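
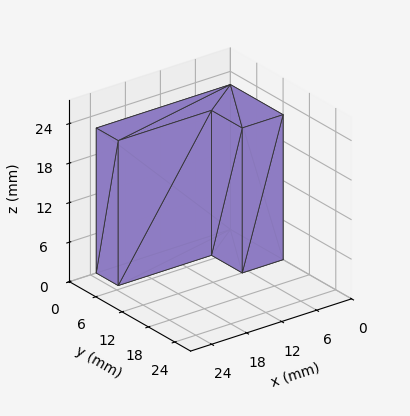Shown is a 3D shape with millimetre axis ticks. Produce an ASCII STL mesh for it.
Reading the render: the shape is an L-shaped prism: outer 23 × 12 mm, arm thicknesses ≈ 5 mm (horizontal) and 7 mm (vertical), extruded 22 mm in z (dimensions read to the nearest mm from the axis ticks). For the STL, each face is triangulated and given an outward normal.

solid part
  facet normal 0.0000 0.0000 -1.0000
    outer loop
      vertex 23.0 5.0 0.0
      vertex 23.0 0.0 0.0
      vertex 0.0 0.0 0.0
    endloop
  endfacet
  facet normal 0.0000 0.0000 -1.0000
    outer loop
      vertex 7.0 5.0 0.0
      vertex 23.0 5.0 0.0
      vertex 0.0 0.0 0.0
    endloop
  endfacet
  facet normal 0.0000 0.0000 -1.0000
    outer loop
      vertex 7.0 12.0 0.0
      vertex 7.0 5.0 0.0
      vertex 0.0 0.0 0.0
    endloop
  endfacet
  facet normal 0.0000 0.0000 -1.0000
    outer loop
      vertex 0.0 12.0 0.0
      vertex 7.0 12.0 0.0
      vertex 0.0 0.0 0.0
    endloop
  endfacet
  facet normal 0.0000 0.0000 1.0000
    outer loop
      vertex 0.0 0.0 22.0
      vertex 23.0 0.0 22.0
      vertex 23.0 5.0 22.0
    endloop
  endfacet
  facet normal 0.0000 0.0000 1.0000
    outer loop
      vertex 0.0 0.0 22.0
      vertex 23.0 5.0 22.0
      vertex 7.0 5.0 22.0
    endloop
  endfacet
  facet normal 0.0000 0.0000 1.0000
    outer loop
      vertex 0.0 0.0 22.0
      vertex 7.0 5.0 22.0
      vertex 7.0 12.0 22.0
    endloop
  endfacet
  facet normal 0.0000 0.0000 1.0000
    outer loop
      vertex 0.0 0.0 22.0
      vertex 7.0 12.0 22.0
      vertex 0.0 12.0 22.0
    endloop
  endfacet
  facet normal 0.0000 -1.0000 0.0000
    outer loop
      vertex 0.0 0.0 0.0
      vertex 23.0 0.0 0.0
      vertex 23.0 0.0 22.0
    endloop
  endfacet
  facet normal 0.0000 -1.0000 0.0000
    outer loop
      vertex 0.0 0.0 0.0
      vertex 23.0 0.0 22.0
      vertex 0.0 0.0 22.0
    endloop
  endfacet
  facet normal 1.0000 0.0000 0.0000
    outer loop
      vertex 23.0 0.0 0.0
      vertex 23.0 5.0 0.0
      vertex 23.0 5.0 22.0
    endloop
  endfacet
  facet normal 1.0000 0.0000 0.0000
    outer loop
      vertex 23.0 0.0 0.0
      vertex 23.0 5.0 22.0
      vertex 23.0 0.0 22.0
    endloop
  endfacet
  facet normal 0.0000 1.0000 0.0000
    outer loop
      vertex 23.0 5.0 0.0
      vertex 7.0 5.0 0.0
      vertex 7.0 5.0 22.0
    endloop
  endfacet
  facet normal 0.0000 1.0000 0.0000
    outer loop
      vertex 23.0 5.0 0.0
      vertex 7.0 5.0 22.0
      vertex 23.0 5.0 22.0
    endloop
  endfacet
  facet normal 1.0000 0.0000 0.0000
    outer loop
      vertex 7.0 5.0 0.0
      vertex 7.0 12.0 0.0
      vertex 7.0 12.0 22.0
    endloop
  endfacet
  facet normal 1.0000 0.0000 0.0000
    outer loop
      vertex 7.0 5.0 0.0
      vertex 7.0 12.0 22.0
      vertex 7.0 5.0 22.0
    endloop
  endfacet
  facet normal 0.0000 1.0000 0.0000
    outer loop
      vertex 7.0 12.0 0.0
      vertex 0.0 12.0 0.0
      vertex 0.0 12.0 22.0
    endloop
  endfacet
  facet normal 0.0000 1.0000 0.0000
    outer loop
      vertex 7.0 12.0 0.0
      vertex 0.0 12.0 22.0
      vertex 7.0 12.0 22.0
    endloop
  endfacet
  facet normal -1.0000 0.0000 0.0000
    outer loop
      vertex 0.0 12.0 0.0
      vertex 0.0 0.0 0.0
      vertex 0.0 0.0 22.0
    endloop
  endfacet
  facet normal -1.0000 0.0000 0.0000
    outer loop
      vertex 0.0 12.0 0.0
      vertex 0.0 0.0 22.0
      vertex 0.0 12.0 22.0
    endloop
  endfacet
endsolid part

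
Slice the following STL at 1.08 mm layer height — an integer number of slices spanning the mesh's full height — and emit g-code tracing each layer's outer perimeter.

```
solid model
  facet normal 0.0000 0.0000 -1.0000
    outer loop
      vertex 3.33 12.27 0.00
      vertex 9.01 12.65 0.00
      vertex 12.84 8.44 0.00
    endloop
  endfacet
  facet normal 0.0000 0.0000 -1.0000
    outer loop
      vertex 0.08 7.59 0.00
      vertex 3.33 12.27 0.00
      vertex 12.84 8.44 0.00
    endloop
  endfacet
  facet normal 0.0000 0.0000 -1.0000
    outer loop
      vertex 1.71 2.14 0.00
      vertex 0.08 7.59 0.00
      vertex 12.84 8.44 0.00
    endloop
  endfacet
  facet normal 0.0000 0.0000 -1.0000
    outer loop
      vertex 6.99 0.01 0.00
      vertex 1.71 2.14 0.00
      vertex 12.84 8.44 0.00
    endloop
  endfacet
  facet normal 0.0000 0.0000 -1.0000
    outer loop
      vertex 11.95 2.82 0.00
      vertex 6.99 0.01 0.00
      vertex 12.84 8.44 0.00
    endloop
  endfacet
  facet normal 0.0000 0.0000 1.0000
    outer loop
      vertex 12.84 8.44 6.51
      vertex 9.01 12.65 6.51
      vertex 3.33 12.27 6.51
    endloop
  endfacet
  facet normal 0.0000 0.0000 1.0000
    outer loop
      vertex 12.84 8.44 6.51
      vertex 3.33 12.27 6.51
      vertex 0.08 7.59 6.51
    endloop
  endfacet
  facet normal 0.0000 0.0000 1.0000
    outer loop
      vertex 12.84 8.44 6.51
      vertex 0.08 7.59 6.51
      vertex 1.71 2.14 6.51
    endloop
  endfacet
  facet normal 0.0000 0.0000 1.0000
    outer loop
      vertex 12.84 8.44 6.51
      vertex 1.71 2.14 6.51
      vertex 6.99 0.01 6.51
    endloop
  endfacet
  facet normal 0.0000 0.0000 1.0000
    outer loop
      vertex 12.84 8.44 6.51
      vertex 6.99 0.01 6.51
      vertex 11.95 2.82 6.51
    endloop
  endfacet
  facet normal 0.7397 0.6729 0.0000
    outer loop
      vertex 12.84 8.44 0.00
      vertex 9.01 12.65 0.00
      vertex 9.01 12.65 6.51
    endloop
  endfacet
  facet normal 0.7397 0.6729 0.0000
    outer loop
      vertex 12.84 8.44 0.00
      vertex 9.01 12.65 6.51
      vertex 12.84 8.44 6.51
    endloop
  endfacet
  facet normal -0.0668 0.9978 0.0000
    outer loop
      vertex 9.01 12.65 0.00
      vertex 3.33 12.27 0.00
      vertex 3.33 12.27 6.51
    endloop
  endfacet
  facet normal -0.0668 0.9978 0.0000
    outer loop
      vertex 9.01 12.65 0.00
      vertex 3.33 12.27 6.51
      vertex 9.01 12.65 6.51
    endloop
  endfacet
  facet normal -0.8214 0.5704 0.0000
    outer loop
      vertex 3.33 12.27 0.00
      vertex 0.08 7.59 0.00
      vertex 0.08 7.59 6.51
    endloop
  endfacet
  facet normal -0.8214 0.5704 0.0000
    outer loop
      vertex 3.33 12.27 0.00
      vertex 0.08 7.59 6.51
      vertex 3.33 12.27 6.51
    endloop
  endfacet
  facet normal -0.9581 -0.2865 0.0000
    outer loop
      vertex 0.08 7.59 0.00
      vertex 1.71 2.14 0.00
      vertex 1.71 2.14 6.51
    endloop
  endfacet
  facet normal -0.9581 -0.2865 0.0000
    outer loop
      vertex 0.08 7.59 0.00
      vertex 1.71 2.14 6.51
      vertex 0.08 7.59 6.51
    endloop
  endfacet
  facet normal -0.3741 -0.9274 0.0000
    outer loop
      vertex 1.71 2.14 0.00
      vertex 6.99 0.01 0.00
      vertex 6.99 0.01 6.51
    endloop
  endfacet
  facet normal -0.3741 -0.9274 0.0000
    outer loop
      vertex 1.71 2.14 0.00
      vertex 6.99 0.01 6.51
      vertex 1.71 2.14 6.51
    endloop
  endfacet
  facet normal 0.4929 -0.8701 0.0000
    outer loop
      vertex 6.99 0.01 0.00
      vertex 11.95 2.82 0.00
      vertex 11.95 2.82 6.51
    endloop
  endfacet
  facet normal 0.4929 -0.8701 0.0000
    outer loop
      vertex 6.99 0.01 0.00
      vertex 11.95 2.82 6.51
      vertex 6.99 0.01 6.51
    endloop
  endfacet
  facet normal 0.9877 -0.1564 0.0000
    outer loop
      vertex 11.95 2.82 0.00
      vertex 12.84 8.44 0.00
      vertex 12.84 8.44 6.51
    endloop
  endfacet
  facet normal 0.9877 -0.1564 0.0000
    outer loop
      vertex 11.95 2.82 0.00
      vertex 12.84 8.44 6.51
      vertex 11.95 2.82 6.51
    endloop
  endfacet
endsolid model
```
; perimeter-only toolpath
G21 ; units = mm
G90 ; absolute positioning
G28 ; home
; layer 1
G0 Z1.08
G0 X12.84 Y8.44
G1 X9.01 Y12.65
G1 X3.33 Y12.27
G1 X0.08 Y7.59
G1 X1.71 Y2.14
G1 X6.99 Y0.01
G1 X11.95 Y2.82
G1 X12.84 Y8.44
; layer 2
G0 Z2.17
G0 X12.84 Y8.44
G1 X9.01 Y12.65
G1 X3.33 Y12.27
G1 X0.08 Y7.59
G1 X1.71 Y2.14
G1 X6.99 Y0.01
G1 X11.95 Y2.82
G1 X12.84 Y8.44
; layer 3
G0 Z3.25
G0 X12.84 Y8.44
G1 X9.01 Y12.65
G1 X3.33 Y12.27
G1 X0.08 Y7.59
G1 X1.71 Y2.14
G1 X6.99 Y0.01
G1 X11.95 Y2.82
G1 X12.84 Y8.44
; layer 4
G0 Z4.34
G0 X12.84 Y8.44
G1 X9.01 Y12.65
G1 X3.33 Y12.27
G1 X0.08 Y7.59
G1 X1.71 Y2.14
G1 X6.99 Y0.01
G1 X11.95 Y2.82
G1 X12.84 Y8.44
; layer 5
G0 Z5.42
G0 X12.84 Y8.44
G1 X9.01 Y12.65
G1 X3.33 Y12.27
G1 X0.08 Y7.59
G1 X1.71 Y2.14
G1 X6.99 Y0.01
G1 X11.95 Y2.82
G1 X12.84 Y8.44
; layer 6
G0 Z6.51
G0 X12.84 Y8.44
G1 X9.01 Y12.65
G1 X3.33 Y12.27
G1 X0.08 Y7.59
G1 X1.71 Y2.14
G1 X6.99 Y0.01
G1 X11.95 Y2.82
G1 X12.84 Y8.44
M2 ; end

The solid is a regular 7-sided prism (a cylinder approximated with 7 flat sides), circumscribed radius ≈ 6.56 mm, height ≈ 6.51 mm. Slicing at Δz = 1.08 mm — 6 equal slices spanning the solid's height, so layer i sits at z = i·h/6 — gives 6 non-empty perimeters. Each is a 7-segment closed polygon; G0 lifts to the layer z and rapids to the start vertex, then G1 traces the edges.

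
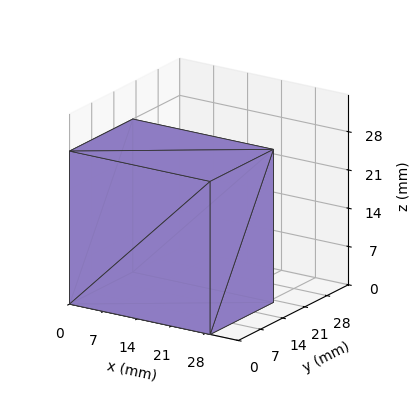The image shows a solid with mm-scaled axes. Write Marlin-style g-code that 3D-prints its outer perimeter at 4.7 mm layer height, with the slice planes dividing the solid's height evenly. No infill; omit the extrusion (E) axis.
Reading the render: the shape is a rectangular box, roughly 29 × 20 mm footprint and 28 mm tall (dimensions read to the nearest mm from the axis ticks). For the g-code, the solid's height is divided into equal slices at the stated Δz and each level perimeter traced with G1 moves after a G0 lift.

; perimeter-only toolpath
G21 ; units = mm
G90 ; absolute positioning
G28 ; home
; layer 1
G0 Z4.7
G0 X0.0 Y0.0
G1 X29.0 Y0.0
G1 X29.0 Y20.0
G1 X0.0 Y20.0
G1 X0.0 Y0.0
; layer 2
G0 Z9.3
G0 X0.0 Y0.0
G1 X29.0 Y0.0
G1 X29.0 Y20.0
G1 X0.0 Y20.0
G1 X0.0 Y0.0
; layer 3
G0 Z14.0
G0 X0.0 Y0.0
G1 X29.0 Y0.0
G1 X29.0 Y20.0
G1 X0.0 Y20.0
G1 X0.0 Y0.0
; layer 4
G0 Z18.7
G0 X0.0 Y0.0
G1 X29.0 Y0.0
G1 X29.0 Y20.0
G1 X0.0 Y20.0
G1 X0.0 Y0.0
; layer 5
G0 Z23.3
G0 X0.0 Y0.0
G1 X29.0 Y0.0
G1 X29.0 Y20.0
G1 X0.0 Y20.0
G1 X0.0 Y0.0
; layer 6
G0 Z28.0
G0 X0.0 Y0.0
G1 X29.0 Y0.0
G1 X29.0 Y20.0
G1 X0.0 Y20.0
G1 X0.0 Y0.0
M2 ; end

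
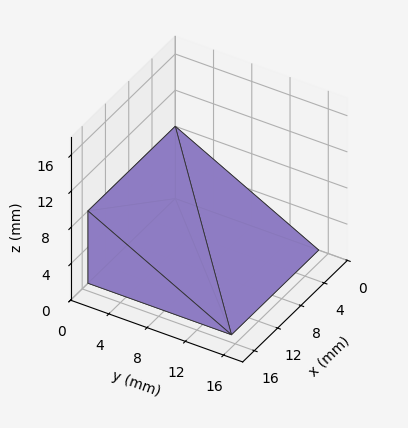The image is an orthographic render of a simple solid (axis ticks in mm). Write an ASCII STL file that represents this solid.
Reading the render: the shape is a wedge (ramp): 15 × 15 mm base, rising to 8 mm along the y=0 edge and sloping linearly to z=0 at y=15 (dimensions read to the nearest mm from the axis ticks). For the STL, each face is triangulated and given an outward normal.

solid part
  facet normal 0.0000 0.0000 -1.0000
    outer loop
      vertex 15.000 15.000 0.000
      vertex 15.000 0.000 0.000
      vertex 0.000 0.000 0.000
    endloop
  endfacet
  facet normal 0.0000 0.0000 -1.0000
    outer loop
      vertex 0.000 15.000 0.000
      vertex 15.000 15.000 0.000
      vertex 0.000 0.000 0.000
    endloop
  endfacet
  facet normal 0.0000 -1.0000 0.0000
    outer loop
      vertex 0.000 0.000 0.000
      vertex 15.000 0.000 0.000
      vertex 15.000 0.000 8.000
    endloop
  endfacet
  facet normal 0.0000 -1.0000 0.0000
    outer loop
      vertex 0.000 0.000 0.000
      vertex 15.000 0.000 8.000
      vertex 0.000 0.000 8.000
    endloop
  endfacet
  facet normal 0.0000 0.4706 0.8824
    outer loop
      vertex 0.000 0.000 8.000
      vertex 15.000 0.000 8.000
      vertex 15.000 15.000 0.000
    endloop
  endfacet
  facet normal 0.0000 0.4706 0.8824
    outer loop
      vertex 0.000 0.000 8.000
      vertex 15.000 15.000 0.000
      vertex 0.000 15.000 0.000
    endloop
  endfacet
  facet normal -1.0000 0.0000 0.0000
    outer loop
      vertex 0.000 0.000 8.000
      vertex 0.000 15.000 0.000
      vertex 0.000 0.000 0.000
    endloop
  endfacet
  facet normal 1.0000 0.0000 0.0000
    outer loop
      vertex 15.000 0.000 0.000
      vertex 15.000 15.000 0.000
      vertex 15.000 0.000 8.000
    endloop
  endfacet
endsolid part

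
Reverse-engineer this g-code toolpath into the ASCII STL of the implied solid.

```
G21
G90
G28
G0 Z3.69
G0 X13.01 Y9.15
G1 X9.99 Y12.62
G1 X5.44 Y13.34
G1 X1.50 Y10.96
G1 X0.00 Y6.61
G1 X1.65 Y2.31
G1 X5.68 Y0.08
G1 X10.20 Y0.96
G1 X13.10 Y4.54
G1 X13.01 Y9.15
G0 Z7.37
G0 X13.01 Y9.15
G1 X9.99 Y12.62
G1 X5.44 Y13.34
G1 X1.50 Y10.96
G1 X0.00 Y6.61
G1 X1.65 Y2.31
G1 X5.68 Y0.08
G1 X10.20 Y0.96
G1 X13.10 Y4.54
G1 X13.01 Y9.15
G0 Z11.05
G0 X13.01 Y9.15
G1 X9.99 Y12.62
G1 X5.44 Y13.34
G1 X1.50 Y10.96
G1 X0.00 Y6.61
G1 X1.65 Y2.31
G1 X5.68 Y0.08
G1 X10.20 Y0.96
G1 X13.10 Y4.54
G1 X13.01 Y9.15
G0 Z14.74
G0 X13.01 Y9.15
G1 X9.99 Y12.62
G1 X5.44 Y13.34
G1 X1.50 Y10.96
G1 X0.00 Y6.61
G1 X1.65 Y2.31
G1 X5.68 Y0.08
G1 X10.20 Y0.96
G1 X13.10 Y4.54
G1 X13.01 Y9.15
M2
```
solid part
  facet normal 0.0000 0.0000 -1.0000
    outer loop
      vertex 5.44 13.34 0.00
      vertex 9.99 12.62 0.00
      vertex 13.01 9.15 0.00
    endloop
  endfacet
  facet normal 0.0000 0.0000 -1.0000
    outer loop
      vertex 1.50 10.96 0.00
      vertex 5.44 13.34 0.00
      vertex 13.01 9.15 0.00
    endloop
  endfacet
  facet normal 0.0000 0.0000 -1.0000
    outer loop
      vertex 0.00 6.61 0.00
      vertex 1.50 10.96 0.00
      vertex 13.01 9.15 0.00
    endloop
  endfacet
  facet normal 0.0000 0.0000 -1.0000
    outer loop
      vertex 1.65 2.31 0.00
      vertex 0.00 6.61 0.00
      vertex 13.01 9.15 0.00
    endloop
  endfacet
  facet normal 0.0000 0.0000 -1.0000
    outer loop
      vertex 5.68 0.08 0.00
      vertex 1.65 2.31 0.00
      vertex 13.01 9.15 0.00
    endloop
  endfacet
  facet normal 0.0000 0.0000 -1.0000
    outer loop
      vertex 10.20 0.96 0.00
      vertex 5.68 0.08 0.00
      vertex 13.01 9.15 0.00
    endloop
  endfacet
  facet normal 0.0000 0.0000 -1.0000
    outer loop
      vertex 13.10 4.54 0.00
      vertex 10.20 0.96 0.00
      vertex 13.01 9.15 0.00
    endloop
  endfacet
  facet normal 0.0000 0.0000 1.0000
    outer loop
      vertex 13.01 9.15 14.74
      vertex 9.99 12.62 14.74
      vertex 5.44 13.34 14.74
    endloop
  endfacet
  facet normal 0.0000 0.0000 1.0000
    outer loop
      vertex 13.01 9.15 14.74
      vertex 5.44 13.34 14.74
      vertex 1.50 10.96 14.74
    endloop
  endfacet
  facet normal 0.0000 0.0000 1.0000
    outer loop
      vertex 13.01 9.15 14.74
      vertex 1.50 10.96 14.74
      vertex 0.00 6.61 14.74
    endloop
  endfacet
  facet normal 0.0000 0.0000 1.0000
    outer loop
      vertex 13.01 9.15 14.74
      vertex 0.00 6.61 14.74
      vertex 1.65 2.31 14.74
    endloop
  endfacet
  facet normal 0.0000 0.0000 1.0000
    outer loop
      vertex 13.01 9.15 14.74
      vertex 1.65 2.31 14.74
      vertex 5.68 0.08 14.74
    endloop
  endfacet
  facet normal 0.0000 0.0000 1.0000
    outer loop
      vertex 13.01 9.15 14.74
      vertex 5.68 0.08 14.74
      vertex 10.20 0.96 14.74
    endloop
  endfacet
  facet normal 0.0000 0.0000 1.0000
    outer loop
      vertex 13.01 9.15 14.74
      vertex 10.20 0.96 14.74
      vertex 13.10 4.54 14.74
    endloop
  endfacet
  facet normal 0.7543 0.6565 0.0000
    outer loop
      vertex 13.01 9.15 0.00
      vertex 9.99 12.62 0.00
      vertex 9.99 12.62 14.74
    endloop
  endfacet
  facet normal 0.7543 0.6565 0.0000
    outer loop
      vertex 13.01 9.15 0.00
      vertex 9.99 12.62 14.74
      vertex 13.01 9.15 14.74
    endloop
  endfacet
  facet normal 0.1563 0.9877 0.0000
    outer loop
      vertex 9.99 12.62 0.00
      vertex 5.44 13.34 0.00
      vertex 5.44 13.34 14.74
    endloop
  endfacet
  facet normal 0.1563 0.9877 0.0000
    outer loop
      vertex 9.99 12.62 0.00
      vertex 5.44 13.34 14.74
      vertex 9.99 12.62 14.74
    endloop
  endfacet
  facet normal -0.5170 0.8560 0.0000
    outer loop
      vertex 5.44 13.34 0.00
      vertex 1.50 10.96 0.00
      vertex 1.50 10.96 14.74
    endloop
  endfacet
  facet normal -0.5170 0.8560 0.0000
    outer loop
      vertex 5.44 13.34 0.00
      vertex 1.50 10.96 14.74
      vertex 5.44 13.34 14.74
    endloop
  endfacet
  facet normal -0.9454 0.3260 0.0000
    outer loop
      vertex 1.50 10.96 0.00
      vertex 0.00 6.61 0.00
      vertex 0.00 6.61 14.74
    endloop
  endfacet
  facet normal -0.9454 0.3260 0.0000
    outer loop
      vertex 1.50 10.96 0.00
      vertex 0.00 6.61 14.74
      vertex 1.50 10.96 14.74
    endloop
  endfacet
  facet normal -0.9336 -0.3583 0.0000
    outer loop
      vertex 0.00 6.61 0.00
      vertex 1.65 2.31 0.00
      vertex 1.65 2.31 14.74
    endloop
  endfacet
  facet normal -0.9336 -0.3583 0.0000
    outer loop
      vertex 0.00 6.61 0.00
      vertex 1.65 2.31 14.74
      vertex 0.00 6.61 14.74
    endloop
  endfacet
  facet normal -0.4842 -0.8750 0.0000
    outer loop
      vertex 1.65 2.31 0.00
      vertex 5.68 0.08 0.00
      vertex 5.68 0.08 14.74
    endloop
  endfacet
  facet normal -0.4842 -0.8750 0.0000
    outer loop
      vertex 1.65 2.31 0.00
      vertex 5.68 0.08 14.74
      vertex 1.65 2.31 14.74
    endloop
  endfacet
  facet normal 0.1911 -0.9816 0.0000
    outer loop
      vertex 5.68 0.08 0.00
      vertex 10.20 0.96 0.00
      vertex 10.20 0.96 14.74
    endloop
  endfacet
  facet normal 0.1911 -0.9816 0.0000
    outer loop
      vertex 5.68 0.08 0.00
      vertex 10.20 0.96 14.74
      vertex 5.68 0.08 14.74
    endloop
  endfacet
  facet normal 0.7770 -0.6294 0.0000
    outer loop
      vertex 10.20 0.96 0.00
      vertex 13.10 4.54 0.00
      vertex 13.10 4.54 14.74
    endloop
  endfacet
  facet normal 0.7770 -0.6294 0.0000
    outer loop
      vertex 10.20 0.96 0.00
      vertex 13.10 4.54 14.74
      vertex 10.20 0.96 14.74
    endloop
  endfacet
  facet normal 0.9998 0.0195 0.0000
    outer loop
      vertex 13.10 4.54 0.00
      vertex 13.01 9.15 0.00
      vertex 13.01 9.15 14.74
    endloop
  endfacet
  facet normal 0.9998 0.0195 0.0000
    outer loop
      vertex 13.10 4.54 0.00
      vertex 13.01 9.15 14.74
      vertex 13.10 4.54 14.74
    endloop
  endfacet
endsolid part

The G0 Z moves step by Δz≈3.69 mm. Every layer's G1 loop is the same polygon, so the solid is a straight extrusion of it from z=0 to z≈14.7. Closing with flat bottom and top caps and triangulating gives 32 facets — a regular 9-sided prism (a cylinder approximated with 9 flat sides), circumscribed radius ≈ 6.73 mm, height ≈ 14.7 mm.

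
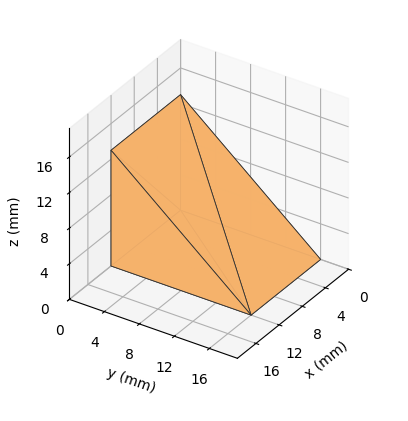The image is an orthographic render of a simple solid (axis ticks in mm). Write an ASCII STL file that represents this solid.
Reading the render: the shape is a wedge (ramp): 12 × 16 mm base, rising to 13 mm along the y=0 edge and sloping linearly to z=0 at y=16 (dimensions read to the nearest mm from the axis ticks). For the STL, each face is triangulated and given an outward normal.

solid part
  facet normal 0.0000 0.0000 -1.0000
    outer loop
      vertex 12.000 16.000 0.000
      vertex 12.000 0.000 0.000
      vertex 0.000 0.000 0.000
    endloop
  endfacet
  facet normal 0.0000 0.0000 -1.0000
    outer loop
      vertex 0.000 16.000 0.000
      vertex 12.000 16.000 0.000
      vertex 0.000 0.000 0.000
    endloop
  endfacet
  facet normal 0.0000 -1.0000 0.0000
    outer loop
      vertex 0.000 0.000 0.000
      vertex 12.000 0.000 0.000
      vertex 12.000 0.000 13.000
    endloop
  endfacet
  facet normal 0.0000 -1.0000 0.0000
    outer loop
      vertex 0.000 0.000 0.000
      vertex 12.000 0.000 13.000
      vertex 0.000 0.000 13.000
    endloop
  endfacet
  facet normal 0.0000 0.6306 0.7761
    outer loop
      vertex 0.000 0.000 13.000
      vertex 12.000 0.000 13.000
      vertex 12.000 16.000 0.000
    endloop
  endfacet
  facet normal 0.0000 0.6306 0.7761
    outer loop
      vertex 0.000 0.000 13.000
      vertex 12.000 16.000 0.000
      vertex 0.000 16.000 0.000
    endloop
  endfacet
  facet normal -1.0000 0.0000 0.0000
    outer loop
      vertex 0.000 0.000 13.000
      vertex 0.000 16.000 0.000
      vertex 0.000 0.000 0.000
    endloop
  endfacet
  facet normal 1.0000 0.0000 0.0000
    outer loop
      vertex 12.000 0.000 0.000
      vertex 12.000 16.000 0.000
      vertex 12.000 0.000 13.000
    endloop
  endfacet
endsolid part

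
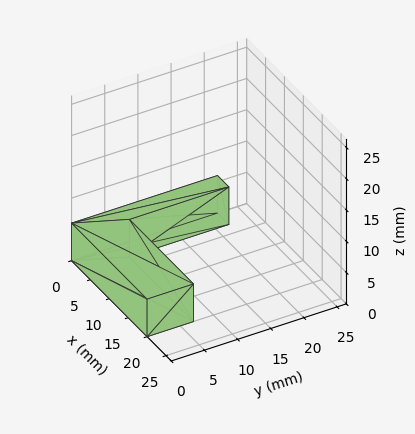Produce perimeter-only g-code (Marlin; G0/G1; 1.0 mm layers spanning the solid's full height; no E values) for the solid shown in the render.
Reading the render: the shape is an L-shaped prism: outer 20 × 22 mm, arm thicknesses ≈ 7 mm (horizontal) and 3 mm (vertical), extruded 6 mm in z (dimensions read to the nearest mm from the axis ticks). For the g-code, the solid's height is divided into equal slices at the stated Δz and each level perimeter traced with G1 moves after a G0 lift.

; perimeter-only toolpath
G21 ; units = mm
G90 ; absolute positioning
G28 ; home
; layer 1
G0 Z1.0
G0 X0.0 Y0.0
G1 X20.0 Y0.0
G1 X20.0 Y7.0
G1 X3.0 Y7.0
G1 X3.0 Y22.0
G1 X0.0 Y22.0
G1 X0.0 Y0.0
; layer 2
G0 Z2.0
G0 X0.0 Y0.0
G1 X20.0 Y0.0
G1 X20.0 Y7.0
G1 X3.0 Y7.0
G1 X3.0 Y22.0
G1 X0.0 Y22.0
G1 X0.0 Y0.0
; layer 3
G0 Z3.0
G0 X0.0 Y0.0
G1 X20.0 Y0.0
G1 X20.0 Y7.0
G1 X3.0 Y7.0
G1 X3.0 Y22.0
G1 X0.0 Y22.0
G1 X0.0 Y0.0
; layer 4
G0 Z4.0
G0 X0.0 Y0.0
G1 X20.0 Y0.0
G1 X20.0 Y7.0
G1 X3.0 Y7.0
G1 X3.0 Y22.0
G1 X0.0 Y22.0
G1 X0.0 Y0.0
; layer 5
G0 Z5.0
G0 X0.0 Y0.0
G1 X20.0 Y0.0
G1 X20.0 Y7.0
G1 X3.0 Y7.0
G1 X3.0 Y22.0
G1 X0.0 Y22.0
G1 X0.0 Y0.0
; layer 6
G0 Z6.0
G0 X0.0 Y0.0
G1 X20.0 Y0.0
G1 X20.0 Y7.0
G1 X3.0 Y7.0
G1 X3.0 Y22.0
G1 X0.0 Y22.0
G1 X0.0 Y0.0
M2 ; end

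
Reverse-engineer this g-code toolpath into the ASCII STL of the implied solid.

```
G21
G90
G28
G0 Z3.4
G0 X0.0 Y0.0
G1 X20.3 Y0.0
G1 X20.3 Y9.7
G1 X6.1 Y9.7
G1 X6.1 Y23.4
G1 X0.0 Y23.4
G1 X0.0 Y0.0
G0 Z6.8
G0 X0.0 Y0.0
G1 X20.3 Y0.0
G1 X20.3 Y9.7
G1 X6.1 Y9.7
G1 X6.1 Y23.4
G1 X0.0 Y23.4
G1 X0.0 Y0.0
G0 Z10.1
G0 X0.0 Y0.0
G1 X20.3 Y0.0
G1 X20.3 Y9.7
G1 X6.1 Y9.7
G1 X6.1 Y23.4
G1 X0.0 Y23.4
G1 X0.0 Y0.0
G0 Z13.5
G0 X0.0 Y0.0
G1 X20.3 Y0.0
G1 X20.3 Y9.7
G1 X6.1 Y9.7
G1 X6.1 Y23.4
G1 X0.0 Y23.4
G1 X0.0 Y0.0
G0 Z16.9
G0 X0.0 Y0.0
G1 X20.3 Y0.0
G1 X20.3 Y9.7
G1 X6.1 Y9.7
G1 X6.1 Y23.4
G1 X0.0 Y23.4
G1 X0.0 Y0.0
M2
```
solid part
  facet normal 0.0000 0.0000 -1.0000
    outer loop
      vertex 20.3 9.7 0.0
      vertex 20.3 0.0 0.0
      vertex 0.0 0.0 0.0
    endloop
  endfacet
  facet normal 0.0000 0.0000 -1.0000
    outer loop
      vertex 6.1 9.7 0.0
      vertex 20.3 9.7 0.0
      vertex 0.0 0.0 0.0
    endloop
  endfacet
  facet normal 0.0000 0.0000 -1.0000
    outer loop
      vertex 6.1 23.4 0.0
      vertex 6.1 9.7 0.0
      vertex 0.0 0.0 0.0
    endloop
  endfacet
  facet normal 0.0000 0.0000 -1.0000
    outer loop
      vertex 0.0 23.4 0.0
      vertex 6.1 23.4 0.0
      vertex 0.0 0.0 0.0
    endloop
  endfacet
  facet normal 0.0000 0.0000 1.0000
    outer loop
      vertex 0.0 0.0 16.9
      vertex 20.3 0.0 16.9
      vertex 20.3 9.7 16.9
    endloop
  endfacet
  facet normal 0.0000 0.0000 1.0000
    outer loop
      vertex 0.0 0.0 16.9
      vertex 20.3 9.7 16.9
      vertex 6.1 9.7 16.9
    endloop
  endfacet
  facet normal 0.0000 0.0000 1.0000
    outer loop
      vertex 0.0 0.0 16.9
      vertex 6.1 9.7 16.9
      vertex 6.1 23.4 16.9
    endloop
  endfacet
  facet normal 0.0000 0.0000 1.0000
    outer loop
      vertex 0.0 0.0 16.9
      vertex 6.1 23.4 16.9
      vertex 0.0 23.4 16.9
    endloop
  endfacet
  facet normal 0.0000 -1.0000 0.0000
    outer loop
      vertex 0.0 0.0 0.0
      vertex 20.3 0.0 0.0
      vertex 20.3 0.0 16.9
    endloop
  endfacet
  facet normal 0.0000 -1.0000 0.0000
    outer loop
      vertex 0.0 0.0 0.0
      vertex 20.3 0.0 16.9
      vertex 0.0 0.0 16.9
    endloop
  endfacet
  facet normal 1.0000 0.0000 0.0000
    outer loop
      vertex 20.3 0.0 0.0
      vertex 20.3 9.7 0.0
      vertex 20.3 9.7 16.9
    endloop
  endfacet
  facet normal 1.0000 0.0000 0.0000
    outer loop
      vertex 20.3 0.0 0.0
      vertex 20.3 9.7 16.9
      vertex 20.3 0.0 16.9
    endloop
  endfacet
  facet normal 0.0000 1.0000 0.0000
    outer loop
      vertex 20.3 9.7 0.0
      vertex 6.1 9.7 0.0
      vertex 6.1 9.7 16.9
    endloop
  endfacet
  facet normal 0.0000 1.0000 0.0000
    outer loop
      vertex 20.3 9.7 0.0
      vertex 6.1 9.7 16.9
      vertex 20.3 9.7 16.9
    endloop
  endfacet
  facet normal 1.0000 0.0000 0.0000
    outer loop
      vertex 6.1 9.7 0.0
      vertex 6.1 23.4 0.0
      vertex 6.1 23.4 16.9
    endloop
  endfacet
  facet normal 1.0000 0.0000 0.0000
    outer loop
      vertex 6.1 9.7 0.0
      vertex 6.1 23.4 16.9
      vertex 6.1 9.7 16.9
    endloop
  endfacet
  facet normal 0.0000 1.0000 0.0000
    outer loop
      vertex 6.1 23.4 0.0
      vertex 0.0 23.4 0.0
      vertex 0.0 23.4 16.9
    endloop
  endfacet
  facet normal 0.0000 1.0000 0.0000
    outer loop
      vertex 6.1 23.4 0.0
      vertex 0.0 23.4 16.9
      vertex 6.1 23.4 16.9
    endloop
  endfacet
  facet normal -1.0000 0.0000 0.0000
    outer loop
      vertex 0.0 23.4 0.0
      vertex 0.0 0.0 0.0
      vertex 0.0 0.0 16.9
    endloop
  endfacet
  facet normal -1.0000 0.0000 0.0000
    outer loop
      vertex 0.0 23.4 0.0
      vertex 0.0 0.0 16.9
      vertex 0.0 23.4 16.9
    endloop
  endfacet
endsolid part

The G0 Z moves step by Δz≈3.4 mm. Every layer's G1 loop is the same polygon, so the solid is a straight extrusion of it from z=0 to z≈16.9. Closing with flat bottom and top caps and triangulating gives 20 facets — an L-shaped prism: outer 20.3 × 23.4 mm, arm thicknesses ≈ 9.7 mm (horizontal) and 6.1 mm (vertical), extruded 16.9 mm in z.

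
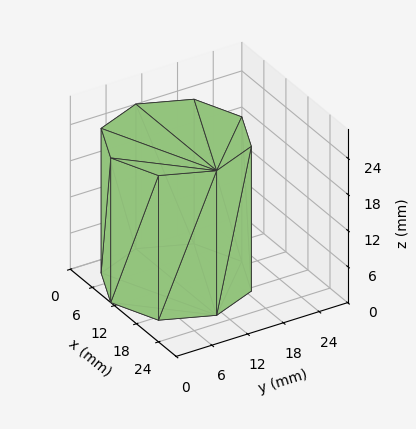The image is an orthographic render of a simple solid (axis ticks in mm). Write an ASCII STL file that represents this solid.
Reading the render: the shape is a regular 8-sided prism (a cylinder approximated with 8 flat sides), circumscribed radius ≈ 11 mm, height ≈ 24 mm (dimensions read to the nearest mm from the axis ticks). For the STL, each face is triangulated and given an outward normal.

solid part
  facet normal 0.0000 0.0000 -1.0000
    outer loop
      vertex 11.0 22.0 0.0
      vertex 18.8 18.8 0.0
      vertex 22.0 11.0 0.0
    endloop
  endfacet
  facet normal 0.0000 0.0000 -1.0000
    outer loop
      vertex 3.2 18.8 0.0
      vertex 11.0 22.0 0.0
      vertex 22.0 11.0 0.0
    endloop
  endfacet
  facet normal 0.0000 0.0000 -1.0000
    outer loop
      vertex 0.0 11.0 0.0
      vertex 3.2 18.8 0.0
      vertex 22.0 11.0 0.0
    endloop
  endfacet
  facet normal 0.0000 0.0000 -1.0000
    outer loop
      vertex 3.2 3.2 0.0
      vertex 0.0 11.0 0.0
      vertex 22.0 11.0 0.0
    endloop
  endfacet
  facet normal 0.0000 0.0000 -1.0000
    outer loop
      vertex 11.0 0.0 0.0
      vertex 3.2 3.2 0.0
      vertex 22.0 11.0 0.0
    endloop
  endfacet
  facet normal 0.0000 0.0000 -1.0000
    outer loop
      vertex 18.8 3.2 0.0
      vertex 11.0 0.0 0.0
      vertex 22.0 11.0 0.0
    endloop
  endfacet
  facet normal 0.0000 0.0000 1.0000
    outer loop
      vertex 22.0 11.0 24.0
      vertex 18.8 18.8 24.0
      vertex 11.0 22.0 24.0
    endloop
  endfacet
  facet normal 0.0000 0.0000 1.0000
    outer loop
      vertex 22.0 11.0 24.0
      vertex 11.0 22.0 24.0
      vertex 3.2 18.8 24.0
    endloop
  endfacet
  facet normal 0.0000 0.0000 1.0000
    outer loop
      vertex 22.0 11.0 24.0
      vertex 3.2 18.8 24.0
      vertex 0.0 11.0 24.0
    endloop
  endfacet
  facet normal 0.0000 0.0000 1.0000
    outer loop
      vertex 22.0 11.0 24.0
      vertex 0.0 11.0 24.0
      vertex 3.2 3.2 24.0
    endloop
  endfacet
  facet normal 0.0000 0.0000 1.0000
    outer loop
      vertex 22.0 11.0 24.0
      vertex 3.2 3.2 24.0
      vertex 11.0 0.0 24.0
    endloop
  endfacet
  facet normal 0.0000 0.0000 1.0000
    outer loop
      vertex 22.0 11.0 24.0
      vertex 11.0 0.0 24.0
      vertex 18.8 3.2 24.0
    endloop
  endfacet
  facet normal 0.9252 0.3796 0.0000
    outer loop
      vertex 22.0 11.0 0.0
      vertex 18.8 18.8 0.0
      vertex 18.8 18.8 24.0
    endloop
  endfacet
  facet normal 0.9252 0.3796 0.0000
    outer loop
      vertex 22.0 11.0 0.0
      vertex 18.8 18.8 24.0
      vertex 22.0 11.0 24.0
    endloop
  endfacet
  facet normal 0.3796 0.9252 0.0000
    outer loop
      vertex 18.8 18.8 0.0
      vertex 11.0 22.0 0.0
      vertex 11.0 22.0 24.0
    endloop
  endfacet
  facet normal 0.3796 0.9252 0.0000
    outer loop
      vertex 18.8 18.8 0.0
      vertex 11.0 22.0 24.0
      vertex 18.8 18.8 24.0
    endloop
  endfacet
  facet normal -0.3796 0.9252 0.0000
    outer loop
      vertex 11.0 22.0 0.0
      vertex 3.2 18.8 0.0
      vertex 3.2 18.8 24.0
    endloop
  endfacet
  facet normal -0.3796 0.9252 0.0000
    outer loop
      vertex 11.0 22.0 0.0
      vertex 3.2 18.8 24.0
      vertex 11.0 22.0 24.0
    endloop
  endfacet
  facet normal -0.9252 0.3796 0.0000
    outer loop
      vertex 3.2 18.8 0.0
      vertex 0.0 11.0 0.0
      vertex 0.0 11.0 24.0
    endloop
  endfacet
  facet normal -0.9252 0.3796 0.0000
    outer loop
      vertex 3.2 18.8 0.0
      vertex 0.0 11.0 24.0
      vertex 3.2 18.8 24.0
    endloop
  endfacet
  facet normal -0.9252 -0.3796 0.0000
    outer loop
      vertex 0.0 11.0 0.0
      vertex 3.2 3.2 0.0
      vertex 3.2 3.2 24.0
    endloop
  endfacet
  facet normal -0.9252 -0.3796 0.0000
    outer loop
      vertex 0.0 11.0 0.0
      vertex 3.2 3.2 24.0
      vertex 0.0 11.0 24.0
    endloop
  endfacet
  facet normal -0.3796 -0.9252 0.0000
    outer loop
      vertex 3.2 3.2 0.0
      vertex 11.0 0.0 0.0
      vertex 11.0 0.0 24.0
    endloop
  endfacet
  facet normal -0.3796 -0.9252 0.0000
    outer loop
      vertex 3.2 3.2 0.0
      vertex 11.0 0.0 24.0
      vertex 3.2 3.2 24.0
    endloop
  endfacet
  facet normal 0.3796 -0.9252 0.0000
    outer loop
      vertex 11.0 0.0 0.0
      vertex 18.8 3.2 0.0
      vertex 18.8 3.2 24.0
    endloop
  endfacet
  facet normal 0.3796 -0.9252 0.0000
    outer loop
      vertex 11.0 0.0 0.0
      vertex 18.8 3.2 24.0
      vertex 11.0 0.0 24.0
    endloop
  endfacet
  facet normal 0.9252 -0.3796 0.0000
    outer loop
      vertex 18.8 3.2 0.0
      vertex 22.0 11.0 0.0
      vertex 22.0 11.0 24.0
    endloop
  endfacet
  facet normal 0.9252 -0.3796 0.0000
    outer loop
      vertex 18.8 3.2 0.0
      vertex 22.0 11.0 24.0
      vertex 18.8 3.2 24.0
    endloop
  endfacet
endsolid part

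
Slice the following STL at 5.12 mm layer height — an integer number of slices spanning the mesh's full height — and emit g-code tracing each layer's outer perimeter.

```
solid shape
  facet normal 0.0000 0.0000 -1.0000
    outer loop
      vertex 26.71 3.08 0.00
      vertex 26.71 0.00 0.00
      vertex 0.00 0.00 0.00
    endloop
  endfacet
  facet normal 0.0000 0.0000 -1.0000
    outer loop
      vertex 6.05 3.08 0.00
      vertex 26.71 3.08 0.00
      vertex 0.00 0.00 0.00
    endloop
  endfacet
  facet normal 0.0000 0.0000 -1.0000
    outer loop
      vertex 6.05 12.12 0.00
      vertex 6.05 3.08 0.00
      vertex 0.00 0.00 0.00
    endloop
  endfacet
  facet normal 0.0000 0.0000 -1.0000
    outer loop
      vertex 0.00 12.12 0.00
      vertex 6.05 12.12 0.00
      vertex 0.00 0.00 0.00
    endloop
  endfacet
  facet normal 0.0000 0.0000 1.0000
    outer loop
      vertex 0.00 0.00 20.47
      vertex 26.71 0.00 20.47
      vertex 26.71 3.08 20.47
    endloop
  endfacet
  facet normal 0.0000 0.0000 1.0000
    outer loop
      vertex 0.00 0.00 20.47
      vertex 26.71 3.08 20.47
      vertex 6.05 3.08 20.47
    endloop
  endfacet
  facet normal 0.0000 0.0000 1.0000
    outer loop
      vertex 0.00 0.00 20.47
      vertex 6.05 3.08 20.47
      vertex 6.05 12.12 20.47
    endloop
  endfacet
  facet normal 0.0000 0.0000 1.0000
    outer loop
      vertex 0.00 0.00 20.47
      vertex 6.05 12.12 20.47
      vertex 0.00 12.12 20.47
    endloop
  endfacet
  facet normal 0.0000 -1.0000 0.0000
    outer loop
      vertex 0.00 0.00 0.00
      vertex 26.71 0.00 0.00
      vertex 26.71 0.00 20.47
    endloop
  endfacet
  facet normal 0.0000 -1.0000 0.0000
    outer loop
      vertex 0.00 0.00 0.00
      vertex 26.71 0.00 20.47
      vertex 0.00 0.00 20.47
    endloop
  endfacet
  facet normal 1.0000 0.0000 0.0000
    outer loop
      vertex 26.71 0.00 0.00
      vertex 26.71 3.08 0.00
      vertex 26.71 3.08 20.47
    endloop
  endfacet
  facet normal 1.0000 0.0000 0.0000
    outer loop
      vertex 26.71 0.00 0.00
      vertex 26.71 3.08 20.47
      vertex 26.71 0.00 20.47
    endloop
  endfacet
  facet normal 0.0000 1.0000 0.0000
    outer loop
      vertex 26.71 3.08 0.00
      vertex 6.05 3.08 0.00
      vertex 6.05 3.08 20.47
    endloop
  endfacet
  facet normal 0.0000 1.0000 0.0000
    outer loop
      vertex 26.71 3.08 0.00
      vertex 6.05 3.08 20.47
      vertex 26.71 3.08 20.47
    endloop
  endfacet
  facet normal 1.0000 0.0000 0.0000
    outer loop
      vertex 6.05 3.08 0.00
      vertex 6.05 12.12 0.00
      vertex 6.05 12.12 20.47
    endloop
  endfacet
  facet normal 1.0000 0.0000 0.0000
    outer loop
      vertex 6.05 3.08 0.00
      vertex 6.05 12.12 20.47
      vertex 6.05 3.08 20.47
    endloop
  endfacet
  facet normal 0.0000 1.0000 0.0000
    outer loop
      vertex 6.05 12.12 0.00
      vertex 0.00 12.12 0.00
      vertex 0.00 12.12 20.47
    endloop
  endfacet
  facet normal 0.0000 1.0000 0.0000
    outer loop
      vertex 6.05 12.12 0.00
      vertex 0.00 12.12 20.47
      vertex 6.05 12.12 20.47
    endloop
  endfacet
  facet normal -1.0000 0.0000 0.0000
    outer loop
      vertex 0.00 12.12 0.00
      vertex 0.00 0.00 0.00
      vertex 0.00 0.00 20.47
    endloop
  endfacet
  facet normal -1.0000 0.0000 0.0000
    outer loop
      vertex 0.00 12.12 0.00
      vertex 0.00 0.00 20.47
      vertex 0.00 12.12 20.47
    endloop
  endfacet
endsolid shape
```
; perimeter-only toolpath
G21 ; units = mm
G90 ; absolute positioning
G28 ; home
; layer 1
G0 Z5.12
G0 X0.00 Y0.00
G1 X26.71 Y0.00
G1 X26.71 Y3.08
G1 X6.05 Y3.08
G1 X6.05 Y12.12
G1 X0.00 Y12.12
G1 X0.00 Y0.00
; layer 2
G0 Z10.23
G0 X0.00 Y0.00
G1 X26.71 Y0.00
G1 X26.71 Y3.08
G1 X6.05 Y3.08
G1 X6.05 Y12.12
G1 X0.00 Y12.12
G1 X0.00 Y0.00
; layer 3
G0 Z15.35
G0 X0.00 Y0.00
G1 X26.71 Y0.00
G1 X26.71 Y3.08
G1 X6.05 Y3.08
G1 X6.05 Y12.12
G1 X0.00 Y12.12
G1 X0.00 Y0.00
; layer 4
G0 Z20.47
G0 X0.00 Y0.00
G1 X26.71 Y0.00
G1 X26.71 Y3.08
G1 X6.05 Y3.08
G1 X6.05 Y12.12
G1 X0.00 Y12.12
G1 X0.00 Y0.00
M2 ; end

The solid is an L-shaped prism: outer 26.7 × 12.1 mm, arm thicknesses ≈ 3.08 mm (horizontal) and 6.05 mm (vertical), extruded 20.5 mm in z. Slicing at Δz = 5.12 mm — 4 equal slices spanning the solid's height, so layer i sits at z = i·h/4 — gives 4 non-empty perimeters. Each is a 6-segment closed polygon; G0 lifts to the layer z and rapids to the start vertex, then G1 traces the edges.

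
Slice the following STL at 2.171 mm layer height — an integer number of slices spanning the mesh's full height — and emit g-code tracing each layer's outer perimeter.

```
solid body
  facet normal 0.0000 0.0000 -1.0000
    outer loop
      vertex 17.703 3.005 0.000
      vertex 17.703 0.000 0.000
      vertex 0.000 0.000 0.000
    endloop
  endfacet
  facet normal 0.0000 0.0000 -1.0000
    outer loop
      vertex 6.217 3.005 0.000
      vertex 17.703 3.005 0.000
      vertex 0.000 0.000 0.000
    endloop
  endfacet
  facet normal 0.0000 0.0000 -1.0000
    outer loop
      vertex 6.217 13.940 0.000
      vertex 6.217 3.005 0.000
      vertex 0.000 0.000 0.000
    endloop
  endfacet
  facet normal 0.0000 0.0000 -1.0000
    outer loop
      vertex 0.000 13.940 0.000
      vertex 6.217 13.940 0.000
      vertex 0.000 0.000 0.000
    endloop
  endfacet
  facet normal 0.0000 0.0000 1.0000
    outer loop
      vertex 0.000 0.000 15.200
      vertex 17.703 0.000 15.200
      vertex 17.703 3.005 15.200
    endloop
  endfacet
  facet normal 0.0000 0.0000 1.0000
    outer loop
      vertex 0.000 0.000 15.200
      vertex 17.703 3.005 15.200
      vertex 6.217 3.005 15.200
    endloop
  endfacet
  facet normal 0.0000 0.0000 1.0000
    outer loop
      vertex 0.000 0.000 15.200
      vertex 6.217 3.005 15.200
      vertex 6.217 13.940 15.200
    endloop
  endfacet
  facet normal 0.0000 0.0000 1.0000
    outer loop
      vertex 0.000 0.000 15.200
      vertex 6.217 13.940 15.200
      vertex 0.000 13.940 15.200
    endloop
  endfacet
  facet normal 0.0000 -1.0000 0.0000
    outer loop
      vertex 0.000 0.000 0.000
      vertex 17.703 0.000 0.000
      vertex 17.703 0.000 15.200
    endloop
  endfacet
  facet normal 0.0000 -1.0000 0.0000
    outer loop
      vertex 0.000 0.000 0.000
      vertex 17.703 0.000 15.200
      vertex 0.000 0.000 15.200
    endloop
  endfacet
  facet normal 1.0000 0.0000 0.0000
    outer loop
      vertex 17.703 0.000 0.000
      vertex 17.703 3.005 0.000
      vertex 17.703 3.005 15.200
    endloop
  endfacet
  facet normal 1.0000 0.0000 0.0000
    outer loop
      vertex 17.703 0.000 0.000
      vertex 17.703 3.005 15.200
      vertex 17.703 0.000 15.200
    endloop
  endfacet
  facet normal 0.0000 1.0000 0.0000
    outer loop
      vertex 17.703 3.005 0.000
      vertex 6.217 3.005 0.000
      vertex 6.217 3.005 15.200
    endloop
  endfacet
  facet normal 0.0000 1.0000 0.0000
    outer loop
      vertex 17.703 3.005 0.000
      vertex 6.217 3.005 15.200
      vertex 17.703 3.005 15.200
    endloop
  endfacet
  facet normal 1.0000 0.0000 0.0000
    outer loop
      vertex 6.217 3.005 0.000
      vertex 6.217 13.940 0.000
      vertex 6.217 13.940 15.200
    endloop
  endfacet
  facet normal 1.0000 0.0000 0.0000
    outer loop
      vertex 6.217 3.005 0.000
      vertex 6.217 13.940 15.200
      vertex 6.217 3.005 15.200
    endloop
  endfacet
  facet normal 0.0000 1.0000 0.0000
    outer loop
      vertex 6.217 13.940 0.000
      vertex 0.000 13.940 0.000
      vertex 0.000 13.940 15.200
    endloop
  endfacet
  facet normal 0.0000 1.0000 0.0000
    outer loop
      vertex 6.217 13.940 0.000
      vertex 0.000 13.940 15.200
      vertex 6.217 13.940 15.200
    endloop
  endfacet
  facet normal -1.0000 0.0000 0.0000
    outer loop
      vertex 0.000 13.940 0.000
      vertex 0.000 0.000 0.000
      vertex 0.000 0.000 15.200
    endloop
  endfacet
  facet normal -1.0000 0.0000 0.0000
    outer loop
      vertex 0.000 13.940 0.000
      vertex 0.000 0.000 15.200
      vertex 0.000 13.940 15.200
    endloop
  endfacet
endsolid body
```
; perimeter-only toolpath
G21 ; units = mm
G90 ; absolute positioning
G28 ; home
; layer 1
G0 Z2.171
G0 X0.000 Y0.000
G1 X17.703 Y0.000
G1 X17.703 Y3.005
G1 X6.217 Y3.005
G1 X6.217 Y13.940
G1 X0.000 Y13.940
G1 X0.000 Y0.000
; layer 2
G0 Z4.343
G0 X0.000 Y0.000
G1 X17.703 Y0.000
G1 X17.703 Y3.005
G1 X6.217 Y3.005
G1 X6.217 Y13.940
G1 X0.000 Y13.940
G1 X0.000 Y0.000
; layer 3
G0 Z6.514
G0 X0.000 Y0.000
G1 X17.703 Y0.000
G1 X17.703 Y3.005
G1 X6.217 Y3.005
G1 X6.217 Y13.940
G1 X0.000 Y13.940
G1 X0.000 Y0.000
; layer 4
G0 Z8.686
G0 X0.000 Y0.000
G1 X17.703 Y0.000
G1 X17.703 Y3.005
G1 X6.217 Y3.005
G1 X6.217 Y13.940
G1 X0.000 Y13.940
G1 X0.000 Y0.000
; layer 5
G0 Z10.857
G0 X0.000 Y0.000
G1 X17.703 Y0.000
G1 X17.703 Y3.005
G1 X6.217 Y3.005
G1 X6.217 Y13.940
G1 X0.000 Y13.940
G1 X0.000 Y0.000
; layer 6
G0 Z13.029
G0 X0.000 Y0.000
G1 X17.703 Y0.000
G1 X17.703 Y3.005
G1 X6.217 Y3.005
G1 X6.217 Y13.940
G1 X0.000 Y13.940
G1 X0.000 Y0.000
; layer 7
G0 Z15.200
G0 X0.000 Y0.000
G1 X17.703 Y0.000
G1 X17.703 Y3.005
G1 X6.217 Y3.005
G1 X6.217 Y13.940
G1 X0.000 Y13.940
G1 X0.000 Y0.000
M2 ; end

The solid is an L-shaped prism: outer 17.7 × 13.9 mm, arm thicknesses ≈ 3 mm (horizontal) and 6.22 mm (vertical), extruded 15.2 mm in z. Slicing at Δz = 2.171 mm — 7 equal slices spanning the solid's height, so layer i sits at z = i·h/7 — gives 7 non-empty perimeters. Each is a 6-segment closed polygon; G0 lifts to the layer z and rapids to the start vertex, then G1 traces the edges.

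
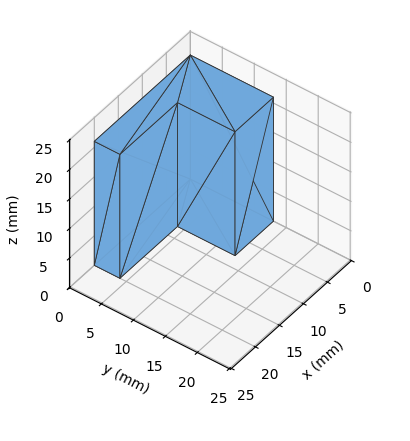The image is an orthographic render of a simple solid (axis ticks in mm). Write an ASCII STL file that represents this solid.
Reading the render: the shape is an L-shaped prism: outer 20 × 13 mm, arm thicknesses ≈ 4 mm (horizontal) and 8 mm (vertical), extruded 21 mm in z (dimensions read to the nearest mm from the axis ticks). For the STL, each face is triangulated and given an outward normal.

solid part
  facet normal 0.0000 0.0000 -1.0000
    outer loop
      vertex 20.00 4.00 0.00
      vertex 20.00 0.00 0.00
      vertex 0.00 0.00 0.00
    endloop
  endfacet
  facet normal 0.0000 0.0000 -1.0000
    outer loop
      vertex 8.00 4.00 0.00
      vertex 20.00 4.00 0.00
      vertex 0.00 0.00 0.00
    endloop
  endfacet
  facet normal 0.0000 0.0000 -1.0000
    outer loop
      vertex 8.00 13.00 0.00
      vertex 8.00 4.00 0.00
      vertex 0.00 0.00 0.00
    endloop
  endfacet
  facet normal 0.0000 0.0000 -1.0000
    outer loop
      vertex 0.00 13.00 0.00
      vertex 8.00 13.00 0.00
      vertex 0.00 0.00 0.00
    endloop
  endfacet
  facet normal 0.0000 0.0000 1.0000
    outer loop
      vertex 0.00 0.00 21.00
      vertex 20.00 0.00 21.00
      vertex 20.00 4.00 21.00
    endloop
  endfacet
  facet normal 0.0000 0.0000 1.0000
    outer loop
      vertex 0.00 0.00 21.00
      vertex 20.00 4.00 21.00
      vertex 8.00 4.00 21.00
    endloop
  endfacet
  facet normal 0.0000 0.0000 1.0000
    outer loop
      vertex 0.00 0.00 21.00
      vertex 8.00 4.00 21.00
      vertex 8.00 13.00 21.00
    endloop
  endfacet
  facet normal 0.0000 0.0000 1.0000
    outer loop
      vertex 0.00 0.00 21.00
      vertex 8.00 13.00 21.00
      vertex 0.00 13.00 21.00
    endloop
  endfacet
  facet normal 0.0000 -1.0000 0.0000
    outer loop
      vertex 0.00 0.00 0.00
      vertex 20.00 0.00 0.00
      vertex 20.00 0.00 21.00
    endloop
  endfacet
  facet normal 0.0000 -1.0000 0.0000
    outer loop
      vertex 0.00 0.00 0.00
      vertex 20.00 0.00 21.00
      vertex 0.00 0.00 21.00
    endloop
  endfacet
  facet normal 1.0000 0.0000 0.0000
    outer loop
      vertex 20.00 0.00 0.00
      vertex 20.00 4.00 0.00
      vertex 20.00 4.00 21.00
    endloop
  endfacet
  facet normal 1.0000 0.0000 0.0000
    outer loop
      vertex 20.00 0.00 0.00
      vertex 20.00 4.00 21.00
      vertex 20.00 0.00 21.00
    endloop
  endfacet
  facet normal 0.0000 1.0000 0.0000
    outer loop
      vertex 20.00 4.00 0.00
      vertex 8.00 4.00 0.00
      vertex 8.00 4.00 21.00
    endloop
  endfacet
  facet normal 0.0000 1.0000 0.0000
    outer loop
      vertex 20.00 4.00 0.00
      vertex 8.00 4.00 21.00
      vertex 20.00 4.00 21.00
    endloop
  endfacet
  facet normal 1.0000 0.0000 0.0000
    outer loop
      vertex 8.00 4.00 0.00
      vertex 8.00 13.00 0.00
      vertex 8.00 13.00 21.00
    endloop
  endfacet
  facet normal 1.0000 0.0000 0.0000
    outer loop
      vertex 8.00 4.00 0.00
      vertex 8.00 13.00 21.00
      vertex 8.00 4.00 21.00
    endloop
  endfacet
  facet normal 0.0000 1.0000 0.0000
    outer loop
      vertex 8.00 13.00 0.00
      vertex 0.00 13.00 0.00
      vertex 0.00 13.00 21.00
    endloop
  endfacet
  facet normal 0.0000 1.0000 0.0000
    outer loop
      vertex 8.00 13.00 0.00
      vertex 0.00 13.00 21.00
      vertex 8.00 13.00 21.00
    endloop
  endfacet
  facet normal -1.0000 0.0000 0.0000
    outer loop
      vertex 0.00 13.00 0.00
      vertex 0.00 0.00 0.00
      vertex 0.00 0.00 21.00
    endloop
  endfacet
  facet normal -1.0000 0.0000 0.0000
    outer loop
      vertex 0.00 13.00 0.00
      vertex 0.00 0.00 21.00
      vertex 0.00 13.00 21.00
    endloop
  endfacet
endsolid part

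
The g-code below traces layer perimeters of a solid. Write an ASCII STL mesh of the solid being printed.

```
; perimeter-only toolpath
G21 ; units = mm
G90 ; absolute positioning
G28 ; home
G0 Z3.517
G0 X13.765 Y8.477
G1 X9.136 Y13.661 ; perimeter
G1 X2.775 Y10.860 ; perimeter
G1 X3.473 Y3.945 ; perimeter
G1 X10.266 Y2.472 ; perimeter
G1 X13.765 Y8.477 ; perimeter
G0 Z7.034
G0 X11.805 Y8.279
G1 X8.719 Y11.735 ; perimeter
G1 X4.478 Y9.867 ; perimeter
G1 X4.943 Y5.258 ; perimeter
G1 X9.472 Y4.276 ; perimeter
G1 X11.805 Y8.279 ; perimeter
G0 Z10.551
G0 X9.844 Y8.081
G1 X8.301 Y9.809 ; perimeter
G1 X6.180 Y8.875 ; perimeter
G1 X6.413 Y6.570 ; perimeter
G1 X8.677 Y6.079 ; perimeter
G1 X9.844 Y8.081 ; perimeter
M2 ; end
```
solid part
  facet normal 0.0000 0.0000 -1.0000
    outer loop
      vertex 1.072 11.852 0.000
      vertex 9.554 15.587 0.000
      vertex 15.726 8.675 0.000
    endloop
  endfacet
  facet normal 0.0000 0.0000 -1.0000
    outer loop
      vertex 2.003 2.632 0.000
      vertex 1.072 11.852 0.000
      vertex 15.726 8.675 0.000
    endloop
  endfacet
  facet normal 0.0000 0.0000 -1.0000
    outer loop
      vertex 11.060 0.668 0.000
      vertex 2.003 2.632 0.000
      vertex 15.726 8.675 0.000
    endloop
  endfacet
  facet normal 0.6794 0.6066 0.4129
    outer loop
      vertex 15.726 8.675 0.000
      vertex 9.554 15.587 0.000
      vertex 7.883 7.883 14.068
    endloop
  endfacet
  facet normal -0.3670 0.8336 0.4129
    outer loop
      vertex 9.554 15.587 0.000
      vertex 1.072 11.852 0.000
      vertex 7.883 7.883 14.068
    endloop
  endfacet
  facet normal -0.9062 -0.0915 0.4129
    outer loop
      vertex 1.072 11.852 0.000
      vertex 2.003 2.632 0.000
      vertex 7.883 7.883 14.068
    endloop
  endfacet
  facet normal -0.1930 -0.8901 0.4129
    outer loop
      vertex 2.003 2.632 0.000
      vertex 11.060 0.668 0.000
      vertex 7.883 7.883 14.068
    endloop
  endfacet
  facet normal 0.7869 -0.4586 0.4129
    outer loop
      vertex 11.060 0.668 0.000
      vertex 15.726 8.675 0.000
      vertex 7.883 7.883 14.068
    endloop
  endfacet
endsolid part

The G0 Z moves step by Δz≈3.517 mm. The G1 loops shrink linearly with z, so the solid tapers from its base footprint up to z≈14.1. Closing with a flat bottom cap and the tapered top and triangulating gives 8 facets — a regular 5-sided pyramid, base circumscribed radius ≈ 7.88 mm, apex at z ≈ 14.1 mm.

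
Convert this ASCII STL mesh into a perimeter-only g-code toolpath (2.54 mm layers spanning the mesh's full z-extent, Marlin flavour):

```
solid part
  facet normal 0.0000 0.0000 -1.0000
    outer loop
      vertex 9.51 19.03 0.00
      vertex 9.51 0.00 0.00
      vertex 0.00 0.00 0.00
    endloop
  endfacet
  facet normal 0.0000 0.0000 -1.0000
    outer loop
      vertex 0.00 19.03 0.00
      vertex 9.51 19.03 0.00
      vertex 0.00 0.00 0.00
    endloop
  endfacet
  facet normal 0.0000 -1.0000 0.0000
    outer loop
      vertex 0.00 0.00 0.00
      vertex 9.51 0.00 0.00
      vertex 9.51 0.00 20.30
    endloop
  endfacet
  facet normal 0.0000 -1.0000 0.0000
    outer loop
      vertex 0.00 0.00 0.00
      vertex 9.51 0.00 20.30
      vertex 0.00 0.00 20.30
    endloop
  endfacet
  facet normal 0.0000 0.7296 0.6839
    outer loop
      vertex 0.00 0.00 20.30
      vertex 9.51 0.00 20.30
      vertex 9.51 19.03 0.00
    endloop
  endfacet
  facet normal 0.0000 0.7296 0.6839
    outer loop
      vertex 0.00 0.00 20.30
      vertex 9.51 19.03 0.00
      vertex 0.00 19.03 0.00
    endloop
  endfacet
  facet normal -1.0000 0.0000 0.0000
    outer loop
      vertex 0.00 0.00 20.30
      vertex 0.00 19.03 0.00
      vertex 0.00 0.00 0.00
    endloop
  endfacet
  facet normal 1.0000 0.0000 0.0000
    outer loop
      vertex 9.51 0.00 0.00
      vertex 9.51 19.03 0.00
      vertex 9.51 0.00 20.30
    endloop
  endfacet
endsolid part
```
; perimeter-only toolpath
G21 ; units = mm
G90 ; absolute positioning
G28 ; home
; layer 1
G0 Z2.54
G0 X0.00 Y0.00
G1 X9.51 Y0.00
G1 X9.51 Y16.65
G1 X0.00 Y16.65
G1 X0.00 Y0.00
; layer 2
G0 Z5.08
G0 X0.00 Y0.00
G1 X9.51 Y0.00
G1 X9.51 Y14.27
G1 X0.00 Y14.27
G1 X0.00 Y0.00
; layer 3
G0 Z7.61
G0 X0.00 Y0.00
G1 X9.51 Y0.00
G1 X9.51 Y11.89
G1 X0.00 Y11.89
G1 X0.00 Y0.00
; layer 4
G0 Z10.15
G0 X0.00 Y0.00
G1 X9.51 Y0.00
G1 X9.51 Y9.52
G1 X0.00 Y9.52
G1 X0.00 Y0.00
; layer 5
G0 Z12.69
G0 X0.00 Y0.00
G1 X9.51 Y0.00
G1 X9.51 Y7.14
G1 X0.00 Y7.14
G1 X0.00 Y0.00
; layer 6
G0 Z15.23
G0 X0.00 Y0.00
G1 X9.51 Y0.00
G1 X9.51 Y4.76
G1 X0.00 Y4.76
G1 X0.00 Y0.00
; layer 7
G0 Z17.76
G0 X0.00 Y0.00
G1 X9.51 Y0.00
G1 X9.51 Y2.38
G1 X0.00 Y2.38
G1 X0.00 Y0.00
M2 ; end

The solid is a wedge (ramp): 9.51 × 19 mm base, rising to 20.3 mm along the y=0 edge and sloping linearly to z=0 at y=19. Slicing at Δz = 2.54 mm — 8 equal slices spanning the solid's height, so layer i sits at z = i·h/8 — gives 7 non-empty perimeters. Each is a 4-segment closed polygon; G0 lifts to the layer z and rapids to the start vertex, then G1 traces the edges. The cross-section shrinks linearly with z (the slice at the apex is degenerate and omitted).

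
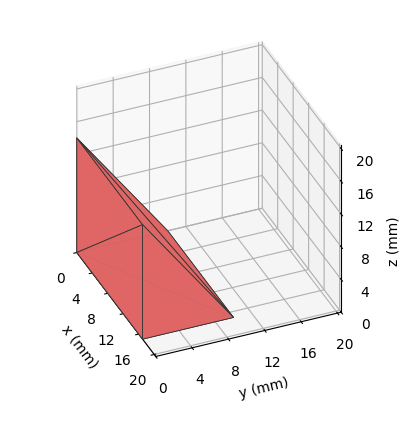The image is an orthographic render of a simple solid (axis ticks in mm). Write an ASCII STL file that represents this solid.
Reading the render: the shape is a wedge (ramp): 17 × 10 mm base, rising to 14 mm along the y=0 edge and sloping linearly to z=0 at y=10 (dimensions read to the nearest mm from the axis ticks). For the STL, each face is triangulated and given an outward normal.

solid part
  facet normal 0.0000 0.0000 -1.0000
    outer loop
      vertex 17.0 10.0 0.0
      vertex 17.0 0.0 0.0
      vertex 0.0 0.0 0.0
    endloop
  endfacet
  facet normal 0.0000 0.0000 -1.0000
    outer loop
      vertex 0.0 10.0 0.0
      vertex 17.0 10.0 0.0
      vertex 0.0 0.0 0.0
    endloop
  endfacet
  facet normal 0.0000 -1.0000 0.0000
    outer loop
      vertex 0.0 0.0 0.0
      vertex 17.0 0.0 0.0
      vertex 17.0 0.0 14.0
    endloop
  endfacet
  facet normal 0.0000 -1.0000 0.0000
    outer loop
      vertex 0.0 0.0 0.0
      vertex 17.0 0.0 14.0
      vertex 0.0 0.0 14.0
    endloop
  endfacet
  facet normal 0.0000 0.8137 0.5812
    outer loop
      vertex 0.0 0.0 14.0
      vertex 17.0 0.0 14.0
      vertex 17.0 10.0 0.0
    endloop
  endfacet
  facet normal 0.0000 0.8137 0.5812
    outer loop
      vertex 0.0 0.0 14.0
      vertex 17.0 10.0 0.0
      vertex 0.0 10.0 0.0
    endloop
  endfacet
  facet normal -1.0000 0.0000 0.0000
    outer loop
      vertex 0.0 0.0 14.0
      vertex 0.0 10.0 0.0
      vertex 0.0 0.0 0.0
    endloop
  endfacet
  facet normal 1.0000 0.0000 0.0000
    outer loop
      vertex 17.0 0.0 0.0
      vertex 17.0 10.0 0.0
      vertex 17.0 0.0 14.0
    endloop
  endfacet
endsolid part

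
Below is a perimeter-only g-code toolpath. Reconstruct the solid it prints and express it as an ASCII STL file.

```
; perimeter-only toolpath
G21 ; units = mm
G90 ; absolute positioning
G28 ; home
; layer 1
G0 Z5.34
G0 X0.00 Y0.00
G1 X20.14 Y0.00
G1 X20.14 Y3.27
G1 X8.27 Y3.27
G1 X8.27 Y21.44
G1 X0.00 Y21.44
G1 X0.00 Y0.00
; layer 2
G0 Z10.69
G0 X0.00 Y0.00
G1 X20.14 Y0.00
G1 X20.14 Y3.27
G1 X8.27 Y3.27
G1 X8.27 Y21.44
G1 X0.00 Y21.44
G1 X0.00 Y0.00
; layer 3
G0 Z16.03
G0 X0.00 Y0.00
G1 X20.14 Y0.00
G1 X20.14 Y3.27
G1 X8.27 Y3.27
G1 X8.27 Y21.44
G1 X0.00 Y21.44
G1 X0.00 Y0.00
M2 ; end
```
solid part
  facet normal 0.0000 0.0000 -1.0000
    outer loop
      vertex 20.14 3.27 0.00
      vertex 20.14 0.00 0.00
      vertex 0.00 0.00 0.00
    endloop
  endfacet
  facet normal 0.0000 0.0000 -1.0000
    outer loop
      vertex 8.27 3.27 0.00
      vertex 20.14 3.27 0.00
      vertex 0.00 0.00 0.00
    endloop
  endfacet
  facet normal 0.0000 0.0000 -1.0000
    outer loop
      vertex 8.27 21.44 0.00
      vertex 8.27 3.27 0.00
      vertex 0.00 0.00 0.00
    endloop
  endfacet
  facet normal 0.0000 0.0000 -1.0000
    outer loop
      vertex 0.00 21.44 0.00
      vertex 8.27 21.44 0.00
      vertex 0.00 0.00 0.00
    endloop
  endfacet
  facet normal 0.0000 0.0000 1.0000
    outer loop
      vertex 0.00 0.00 16.03
      vertex 20.14 0.00 16.03
      vertex 20.14 3.27 16.03
    endloop
  endfacet
  facet normal 0.0000 0.0000 1.0000
    outer loop
      vertex 0.00 0.00 16.03
      vertex 20.14 3.27 16.03
      vertex 8.27 3.27 16.03
    endloop
  endfacet
  facet normal 0.0000 0.0000 1.0000
    outer loop
      vertex 0.00 0.00 16.03
      vertex 8.27 3.27 16.03
      vertex 8.27 21.44 16.03
    endloop
  endfacet
  facet normal 0.0000 0.0000 1.0000
    outer loop
      vertex 0.00 0.00 16.03
      vertex 8.27 21.44 16.03
      vertex 0.00 21.44 16.03
    endloop
  endfacet
  facet normal 0.0000 -1.0000 0.0000
    outer loop
      vertex 0.00 0.00 0.00
      vertex 20.14 0.00 0.00
      vertex 20.14 0.00 16.03
    endloop
  endfacet
  facet normal 0.0000 -1.0000 0.0000
    outer loop
      vertex 0.00 0.00 0.00
      vertex 20.14 0.00 16.03
      vertex 0.00 0.00 16.03
    endloop
  endfacet
  facet normal 1.0000 0.0000 0.0000
    outer loop
      vertex 20.14 0.00 0.00
      vertex 20.14 3.27 0.00
      vertex 20.14 3.27 16.03
    endloop
  endfacet
  facet normal 1.0000 0.0000 0.0000
    outer loop
      vertex 20.14 0.00 0.00
      vertex 20.14 3.27 16.03
      vertex 20.14 0.00 16.03
    endloop
  endfacet
  facet normal 0.0000 1.0000 0.0000
    outer loop
      vertex 20.14 3.27 0.00
      vertex 8.27 3.27 0.00
      vertex 8.27 3.27 16.03
    endloop
  endfacet
  facet normal 0.0000 1.0000 0.0000
    outer loop
      vertex 20.14 3.27 0.00
      vertex 8.27 3.27 16.03
      vertex 20.14 3.27 16.03
    endloop
  endfacet
  facet normal 1.0000 0.0000 0.0000
    outer loop
      vertex 8.27 3.27 0.00
      vertex 8.27 21.44 0.00
      vertex 8.27 21.44 16.03
    endloop
  endfacet
  facet normal 1.0000 0.0000 0.0000
    outer loop
      vertex 8.27 3.27 0.00
      vertex 8.27 21.44 16.03
      vertex 8.27 3.27 16.03
    endloop
  endfacet
  facet normal 0.0000 1.0000 0.0000
    outer loop
      vertex 8.27 21.44 0.00
      vertex 0.00 21.44 0.00
      vertex 0.00 21.44 16.03
    endloop
  endfacet
  facet normal 0.0000 1.0000 0.0000
    outer loop
      vertex 8.27 21.44 0.00
      vertex 0.00 21.44 16.03
      vertex 8.27 21.44 16.03
    endloop
  endfacet
  facet normal -1.0000 0.0000 0.0000
    outer loop
      vertex 0.00 21.44 0.00
      vertex 0.00 0.00 0.00
      vertex 0.00 0.00 16.03
    endloop
  endfacet
  facet normal -1.0000 0.0000 0.0000
    outer loop
      vertex 0.00 21.44 0.00
      vertex 0.00 0.00 16.03
      vertex 0.00 21.44 16.03
    endloop
  endfacet
endsolid part

The G0 Z moves step by Δz≈5.34 mm. Every layer's G1 loop is the same polygon, so the solid is a straight extrusion of it from z=0 to z≈16. Closing with flat bottom and top caps and triangulating gives 20 facets — an L-shaped prism: outer 20.1 × 21.4 mm, arm thicknesses ≈ 3.27 mm (horizontal) and 8.27 mm (vertical), extruded 16 mm in z.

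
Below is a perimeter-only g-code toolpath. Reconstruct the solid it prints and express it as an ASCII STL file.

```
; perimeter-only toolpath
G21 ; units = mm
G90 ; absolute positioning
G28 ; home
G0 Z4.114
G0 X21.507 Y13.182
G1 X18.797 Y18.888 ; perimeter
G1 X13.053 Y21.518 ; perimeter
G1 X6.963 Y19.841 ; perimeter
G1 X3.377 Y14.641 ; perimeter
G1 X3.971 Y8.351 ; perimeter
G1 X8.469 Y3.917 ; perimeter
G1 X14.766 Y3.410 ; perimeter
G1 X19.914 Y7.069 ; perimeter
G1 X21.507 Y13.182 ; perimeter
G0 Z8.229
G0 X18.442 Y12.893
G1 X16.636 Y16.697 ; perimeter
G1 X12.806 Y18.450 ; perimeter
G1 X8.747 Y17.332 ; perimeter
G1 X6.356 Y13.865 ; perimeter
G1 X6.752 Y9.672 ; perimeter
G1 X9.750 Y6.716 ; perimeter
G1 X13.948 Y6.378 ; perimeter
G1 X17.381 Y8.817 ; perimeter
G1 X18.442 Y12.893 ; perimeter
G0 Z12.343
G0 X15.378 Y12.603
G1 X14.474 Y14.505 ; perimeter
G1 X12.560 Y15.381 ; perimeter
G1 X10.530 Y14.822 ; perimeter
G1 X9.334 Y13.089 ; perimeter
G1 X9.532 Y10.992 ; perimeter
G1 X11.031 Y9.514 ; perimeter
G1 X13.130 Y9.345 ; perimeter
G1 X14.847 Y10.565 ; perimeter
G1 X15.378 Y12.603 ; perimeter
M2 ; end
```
solid part
  facet normal 0.0000 0.0000 -1.0000
    outer loop
      vertex 13.300 24.586 0.000
      vertex 20.959 21.080 0.000
      vertex 24.571 13.472 0.000
    endloop
  endfacet
  facet normal 0.0000 0.0000 -1.0000
    outer loop
      vertex 5.180 22.350 0.000
      vertex 13.300 24.586 0.000
      vertex 24.571 13.472 0.000
    endloop
  endfacet
  facet normal 0.0000 0.0000 -1.0000
    outer loop
      vertex 0.398 15.417 0.000
      vertex 5.180 22.350 0.000
      vertex 24.571 13.472 0.000
    endloop
  endfacet
  facet normal 0.0000 0.0000 -1.0000
    outer loop
      vertex 1.190 7.031 0.000
      vertex 0.398 15.417 0.000
      vertex 24.571 13.472 0.000
    endloop
  endfacet
  facet normal 0.0000 0.0000 -1.0000
    outer loop
      vertex 7.187 1.118 0.000
      vertex 1.190 7.031 0.000
      vertex 24.571 13.472 0.000
    endloop
  endfacet
  facet normal 0.0000 0.0000 -1.0000
    outer loop
      vertex 15.583 0.442 0.000
      vertex 7.187 1.118 0.000
      vertex 24.571 13.472 0.000
    endloop
  endfacet
  facet normal 0.0000 0.0000 -1.0000
    outer loop
      vertex 22.448 5.321 0.000
      vertex 15.583 0.442 0.000
      vertex 24.571 13.472 0.000
    endloop
  endfacet
  facet normal 0.7390 0.3508 0.5751
    outer loop
      vertex 24.571 13.472 0.000
      vertex 20.959 21.080 0.000
      vertex 12.313 12.313 16.457
    endloop
  endfacet
  facet normal 0.3405 0.7438 0.5751
    outer loop
      vertex 20.959 21.080 0.000
      vertex 13.300 24.586 0.000
      vertex 12.313 12.313 16.457
    endloop
  endfacet
  facet normal -0.2172 0.7887 0.5752
    outer loop
      vertex 13.300 24.586 0.000
      vertex 5.180 22.350 0.000
      vertex 12.313 12.313 16.457
    endloop
  endfacet
  facet normal -0.6734 0.4645 0.5752
    outer loop
      vertex 5.180 22.350 0.000
      vertex 0.398 15.417 0.000
      vertex 12.313 12.313 16.457
    endloop
  endfacet
  facet normal -0.8144 -0.0769 0.5751
    outer loop
      vertex 0.398 15.417 0.000
      vertex 1.190 7.031 0.000
      vertex 12.313 12.313 16.457
    endloop
  endfacet
  facet normal -0.5744 -0.5825 0.5752
    outer loop
      vertex 1.190 7.031 0.000
      vertex 7.187 1.118 0.000
      vertex 12.313 12.313 16.457
    endloop
  endfacet
  facet normal -0.0657 -0.8154 0.5751
    outer loop
      vertex 7.187 1.118 0.000
      vertex 15.583 0.442 0.000
      vertex 12.313 12.313 16.457
    endloop
  endfacet
  facet normal 0.4739 -0.6668 0.5751
    outer loop
      vertex 15.583 0.442 0.000
      vertex 22.448 5.321 0.000
      vertex 12.313 12.313 16.457
    endloop
  endfacet
  facet normal 0.7916 -0.2062 0.5751
    outer loop
      vertex 22.448 5.321 0.000
      vertex 24.571 13.472 0.000
      vertex 12.313 12.313 16.457
    endloop
  endfacet
endsolid part

The G0 Z moves step by Δz≈4.114 mm. The G1 loops shrink linearly with z, so the solid tapers from its base footprint up to z≈16.5. Closing with a flat bottom cap and the tapered top and triangulating gives 16 facets — a regular 9-sided pyramid, base circumscribed radius ≈ 12.3 mm, apex at z ≈ 16.5 mm.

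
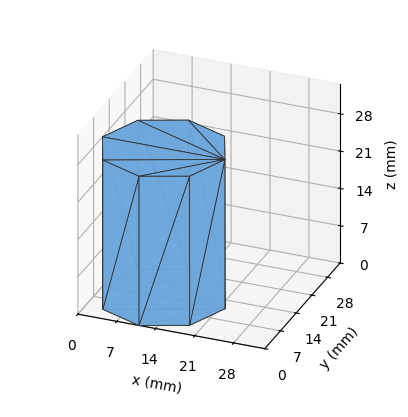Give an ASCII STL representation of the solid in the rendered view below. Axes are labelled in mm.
Reading the render: the shape is a regular 8-sided prism (a cylinder approximated with 8 flat sides), circumscribed radius ≈ 11 mm, height ≈ 28 mm (dimensions read to the nearest mm from the axis ticks). For the STL, each face is triangulated and given an outward normal.

solid part
  facet normal 0.0000 0.0000 -1.0000
    outer loop
      vertex 11.0 22.0 0.0
      vertex 18.8 18.8 0.0
      vertex 22.0 11.0 0.0
    endloop
  endfacet
  facet normal 0.0000 0.0000 -1.0000
    outer loop
      vertex 3.2 18.8 0.0
      vertex 11.0 22.0 0.0
      vertex 22.0 11.0 0.0
    endloop
  endfacet
  facet normal 0.0000 0.0000 -1.0000
    outer loop
      vertex 0.0 11.0 0.0
      vertex 3.2 18.8 0.0
      vertex 22.0 11.0 0.0
    endloop
  endfacet
  facet normal 0.0000 0.0000 -1.0000
    outer loop
      vertex 3.2 3.2 0.0
      vertex 0.0 11.0 0.0
      vertex 22.0 11.0 0.0
    endloop
  endfacet
  facet normal 0.0000 0.0000 -1.0000
    outer loop
      vertex 11.0 0.0 0.0
      vertex 3.2 3.2 0.0
      vertex 22.0 11.0 0.0
    endloop
  endfacet
  facet normal 0.0000 0.0000 -1.0000
    outer loop
      vertex 18.8 3.2 0.0
      vertex 11.0 0.0 0.0
      vertex 22.0 11.0 0.0
    endloop
  endfacet
  facet normal 0.0000 0.0000 1.0000
    outer loop
      vertex 22.0 11.0 28.0
      vertex 18.8 18.8 28.0
      vertex 11.0 22.0 28.0
    endloop
  endfacet
  facet normal 0.0000 0.0000 1.0000
    outer loop
      vertex 22.0 11.0 28.0
      vertex 11.0 22.0 28.0
      vertex 3.2 18.8 28.0
    endloop
  endfacet
  facet normal 0.0000 0.0000 1.0000
    outer loop
      vertex 22.0 11.0 28.0
      vertex 3.2 18.8 28.0
      vertex 0.0 11.0 28.0
    endloop
  endfacet
  facet normal 0.0000 0.0000 1.0000
    outer loop
      vertex 22.0 11.0 28.0
      vertex 0.0 11.0 28.0
      vertex 3.2 3.2 28.0
    endloop
  endfacet
  facet normal 0.0000 0.0000 1.0000
    outer loop
      vertex 22.0 11.0 28.0
      vertex 3.2 3.2 28.0
      vertex 11.0 0.0 28.0
    endloop
  endfacet
  facet normal 0.0000 0.0000 1.0000
    outer loop
      vertex 22.0 11.0 28.0
      vertex 11.0 0.0 28.0
      vertex 18.8 3.2 28.0
    endloop
  endfacet
  facet normal 0.9252 0.3796 0.0000
    outer loop
      vertex 22.0 11.0 0.0
      vertex 18.8 18.8 0.0
      vertex 18.8 18.8 28.0
    endloop
  endfacet
  facet normal 0.9252 0.3796 0.0000
    outer loop
      vertex 22.0 11.0 0.0
      vertex 18.8 18.8 28.0
      vertex 22.0 11.0 28.0
    endloop
  endfacet
  facet normal 0.3796 0.9252 0.0000
    outer loop
      vertex 18.8 18.8 0.0
      vertex 11.0 22.0 0.0
      vertex 11.0 22.0 28.0
    endloop
  endfacet
  facet normal 0.3796 0.9252 0.0000
    outer loop
      vertex 18.8 18.8 0.0
      vertex 11.0 22.0 28.0
      vertex 18.8 18.8 28.0
    endloop
  endfacet
  facet normal -0.3796 0.9252 0.0000
    outer loop
      vertex 11.0 22.0 0.0
      vertex 3.2 18.8 0.0
      vertex 3.2 18.8 28.0
    endloop
  endfacet
  facet normal -0.3796 0.9252 0.0000
    outer loop
      vertex 11.0 22.0 0.0
      vertex 3.2 18.8 28.0
      vertex 11.0 22.0 28.0
    endloop
  endfacet
  facet normal -0.9252 0.3796 0.0000
    outer loop
      vertex 3.2 18.8 0.0
      vertex 0.0 11.0 0.0
      vertex 0.0 11.0 28.0
    endloop
  endfacet
  facet normal -0.9252 0.3796 0.0000
    outer loop
      vertex 3.2 18.8 0.0
      vertex 0.0 11.0 28.0
      vertex 3.2 18.8 28.0
    endloop
  endfacet
  facet normal -0.9252 -0.3796 0.0000
    outer loop
      vertex 0.0 11.0 0.0
      vertex 3.2 3.2 0.0
      vertex 3.2 3.2 28.0
    endloop
  endfacet
  facet normal -0.9252 -0.3796 0.0000
    outer loop
      vertex 0.0 11.0 0.0
      vertex 3.2 3.2 28.0
      vertex 0.0 11.0 28.0
    endloop
  endfacet
  facet normal -0.3796 -0.9252 0.0000
    outer loop
      vertex 3.2 3.2 0.0
      vertex 11.0 0.0 0.0
      vertex 11.0 0.0 28.0
    endloop
  endfacet
  facet normal -0.3796 -0.9252 0.0000
    outer loop
      vertex 3.2 3.2 0.0
      vertex 11.0 0.0 28.0
      vertex 3.2 3.2 28.0
    endloop
  endfacet
  facet normal 0.3796 -0.9252 0.0000
    outer loop
      vertex 11.0 0.0 0.0
      vertex 18.8 3.2 0.0
      vertex 18.8 3.2 28.0
    endloop
  endfacet
  facet normal 0.3796 -0.9252 0.0000
    outer loop
      vertex 11.0 0.0 0.0
      vertex 18.8 3.2 28.0
      vertex 11.0 0.0 28.0
    endloop
  endfacet
  facet normal 0.9252 -0.3796 0.0000
    outer loop
      vertex 18.8 3.2 0.0
      vertex 22.0 11.0 0.0
      vertex 22.0 11.0 28.0
    endloop
  endfacet
  facet normal 0.9252 -0.3796 0.0000
    outer loop
      vertex 18.8 3.2 0.0
      vertex 22.0 11.0 28.0
      vertex 18.8 3.2 28.0
    endloop
  endfacet
endsolid part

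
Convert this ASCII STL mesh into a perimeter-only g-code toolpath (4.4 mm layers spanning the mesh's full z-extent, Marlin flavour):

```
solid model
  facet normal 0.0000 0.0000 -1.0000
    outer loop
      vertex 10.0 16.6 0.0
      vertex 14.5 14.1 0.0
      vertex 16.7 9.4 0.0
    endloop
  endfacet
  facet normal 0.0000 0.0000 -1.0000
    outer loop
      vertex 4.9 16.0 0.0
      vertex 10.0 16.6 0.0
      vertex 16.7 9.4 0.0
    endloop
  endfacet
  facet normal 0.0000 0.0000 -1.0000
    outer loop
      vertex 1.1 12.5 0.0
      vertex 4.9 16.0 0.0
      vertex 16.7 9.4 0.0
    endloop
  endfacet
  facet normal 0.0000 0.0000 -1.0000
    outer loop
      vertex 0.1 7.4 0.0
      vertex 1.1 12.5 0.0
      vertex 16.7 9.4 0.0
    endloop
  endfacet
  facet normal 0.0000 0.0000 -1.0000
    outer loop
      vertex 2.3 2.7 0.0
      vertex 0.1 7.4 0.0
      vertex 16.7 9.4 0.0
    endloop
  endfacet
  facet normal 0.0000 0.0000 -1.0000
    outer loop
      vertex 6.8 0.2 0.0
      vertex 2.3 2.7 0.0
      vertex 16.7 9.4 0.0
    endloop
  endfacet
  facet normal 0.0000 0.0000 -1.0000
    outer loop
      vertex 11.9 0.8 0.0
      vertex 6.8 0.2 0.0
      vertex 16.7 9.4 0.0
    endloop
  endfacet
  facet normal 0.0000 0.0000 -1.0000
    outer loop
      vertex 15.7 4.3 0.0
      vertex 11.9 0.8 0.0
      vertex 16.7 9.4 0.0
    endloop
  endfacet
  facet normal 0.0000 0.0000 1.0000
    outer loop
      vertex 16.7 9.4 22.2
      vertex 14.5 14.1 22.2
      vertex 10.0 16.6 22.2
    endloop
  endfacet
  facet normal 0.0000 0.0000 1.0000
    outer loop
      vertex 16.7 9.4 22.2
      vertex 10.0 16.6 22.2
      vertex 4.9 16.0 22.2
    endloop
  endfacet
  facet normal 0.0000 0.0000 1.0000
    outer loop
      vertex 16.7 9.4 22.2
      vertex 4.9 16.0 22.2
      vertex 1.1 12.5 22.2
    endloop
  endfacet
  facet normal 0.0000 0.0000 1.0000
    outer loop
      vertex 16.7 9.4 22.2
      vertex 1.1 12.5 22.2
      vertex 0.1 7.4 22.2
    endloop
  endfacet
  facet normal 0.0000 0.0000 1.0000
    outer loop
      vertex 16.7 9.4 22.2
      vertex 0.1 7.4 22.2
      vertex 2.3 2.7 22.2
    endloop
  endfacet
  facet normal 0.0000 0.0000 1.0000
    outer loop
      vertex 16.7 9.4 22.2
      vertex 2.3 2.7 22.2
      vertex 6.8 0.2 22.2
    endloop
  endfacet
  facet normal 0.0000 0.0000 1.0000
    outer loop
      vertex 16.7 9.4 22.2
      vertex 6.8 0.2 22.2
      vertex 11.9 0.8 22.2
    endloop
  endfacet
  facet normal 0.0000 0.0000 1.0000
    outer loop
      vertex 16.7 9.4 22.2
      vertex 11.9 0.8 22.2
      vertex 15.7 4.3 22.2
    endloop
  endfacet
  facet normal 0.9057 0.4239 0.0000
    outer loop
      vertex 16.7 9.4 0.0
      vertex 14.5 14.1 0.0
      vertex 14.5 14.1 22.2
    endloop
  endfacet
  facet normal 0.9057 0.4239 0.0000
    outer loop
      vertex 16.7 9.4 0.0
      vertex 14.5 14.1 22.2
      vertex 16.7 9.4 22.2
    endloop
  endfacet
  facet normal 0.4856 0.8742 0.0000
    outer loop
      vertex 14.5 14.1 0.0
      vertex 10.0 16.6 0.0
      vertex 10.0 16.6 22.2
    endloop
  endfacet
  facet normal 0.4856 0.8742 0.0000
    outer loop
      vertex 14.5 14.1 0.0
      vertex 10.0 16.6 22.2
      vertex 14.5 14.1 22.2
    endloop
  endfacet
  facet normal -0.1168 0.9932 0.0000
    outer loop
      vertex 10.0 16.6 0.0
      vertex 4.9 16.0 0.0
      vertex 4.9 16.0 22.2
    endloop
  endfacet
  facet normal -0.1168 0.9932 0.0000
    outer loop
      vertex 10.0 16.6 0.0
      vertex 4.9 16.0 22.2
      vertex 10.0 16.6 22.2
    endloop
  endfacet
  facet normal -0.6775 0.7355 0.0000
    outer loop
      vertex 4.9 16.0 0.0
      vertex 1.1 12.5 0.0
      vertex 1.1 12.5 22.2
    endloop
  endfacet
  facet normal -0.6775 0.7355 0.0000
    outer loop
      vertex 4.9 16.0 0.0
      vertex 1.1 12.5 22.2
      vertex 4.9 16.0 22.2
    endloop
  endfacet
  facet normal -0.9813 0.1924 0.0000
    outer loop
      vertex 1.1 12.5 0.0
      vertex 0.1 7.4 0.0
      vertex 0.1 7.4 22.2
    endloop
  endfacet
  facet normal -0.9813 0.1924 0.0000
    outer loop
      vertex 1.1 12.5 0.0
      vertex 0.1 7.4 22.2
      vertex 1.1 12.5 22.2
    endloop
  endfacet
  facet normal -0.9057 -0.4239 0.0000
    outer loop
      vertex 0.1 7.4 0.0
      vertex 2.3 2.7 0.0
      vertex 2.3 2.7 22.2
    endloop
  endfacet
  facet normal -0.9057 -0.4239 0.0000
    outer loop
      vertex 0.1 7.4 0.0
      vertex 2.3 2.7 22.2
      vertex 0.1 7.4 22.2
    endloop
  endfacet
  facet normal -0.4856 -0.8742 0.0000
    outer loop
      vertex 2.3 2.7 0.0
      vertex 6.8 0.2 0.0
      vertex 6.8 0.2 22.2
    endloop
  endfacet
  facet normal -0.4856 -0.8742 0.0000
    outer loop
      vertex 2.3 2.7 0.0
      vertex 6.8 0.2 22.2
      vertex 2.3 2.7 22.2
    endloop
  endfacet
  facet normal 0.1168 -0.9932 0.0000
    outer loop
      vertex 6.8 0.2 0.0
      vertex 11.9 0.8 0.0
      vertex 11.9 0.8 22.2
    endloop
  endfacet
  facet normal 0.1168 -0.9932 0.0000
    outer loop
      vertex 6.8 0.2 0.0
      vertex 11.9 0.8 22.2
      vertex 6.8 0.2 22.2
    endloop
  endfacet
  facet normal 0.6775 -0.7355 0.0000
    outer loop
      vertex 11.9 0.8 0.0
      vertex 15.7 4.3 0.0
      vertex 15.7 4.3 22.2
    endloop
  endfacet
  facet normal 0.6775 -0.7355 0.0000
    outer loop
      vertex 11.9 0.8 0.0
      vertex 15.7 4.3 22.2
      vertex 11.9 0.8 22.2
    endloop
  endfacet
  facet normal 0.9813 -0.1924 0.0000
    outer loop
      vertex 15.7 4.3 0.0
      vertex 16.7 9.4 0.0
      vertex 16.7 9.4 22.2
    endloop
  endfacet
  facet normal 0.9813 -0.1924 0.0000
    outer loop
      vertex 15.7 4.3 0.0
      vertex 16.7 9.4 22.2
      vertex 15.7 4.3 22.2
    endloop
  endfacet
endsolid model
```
; perimeter-only toolpath
G21 ; units = mm
G90 ; absolute positioning
G28 ; home
; layer 1
G0 Z4.4
G0 X16.7 Y9.4
G1 X14.5 Y14.1
G1 X10.0 Y16.6
G1 X4.9 Y16.0
G1 X1.1 Y12.5
G1 X0.1 Y7.4
G1 X2.3 Y2.7
G1 X6.8 Y0.2
G1 X11.9 Y0.8
G1 X15.7 Y4.3
G1 X16.7 Y9.4
; layer 2
G0 Z8.9
G0 X16.7 Y9.4
G1 X14.5 Y14.1
G1 X10.0 Y16.6
G1 X4.9 Y16.0
G1 X1.1 Y12.5
G1 X0.1 Y7.4
G1 X2.3 Y2.7
G1 X6.8 Y0.2
G1 X11.9 Y0.8
G1 X15.7 Y4.3
G1 X16.7 Y9.4
; layer 3
G0 Z13.3
G0 X16.7 Y9.4
G1 X14.5 Y14.1
G1 X10.0 Y16.6
G1 X4.9 Y16.0
G1 X1.1 Y12.5
G1 X0.1 Y7.4
G1 X2.3 Y2.7
G1 X6.8 Y0.2
G1 X11.9 Y0.8
G1 X15.7 Y4.3
G1 X16.7 Y9.4
; layer 4
G0 Z17.8
G0 X16.7 Y9.4
G1 X14.5 Y14.1
G1 X10.0 Y16.6
G1 X4.9 Y16.0
G1 X1.1 Y12.5
G1 X0.1 Y7.4
G1 X2.3 Y2.7
G1 X6.8 Y0.2
G1 X11.9 Y0.8
G1 X15.7 Y4.3
G1 X16.7 Y9.4
; layer 5
G0 Z22.2
G0 X16.7 Y9.4
G1 X14.5 Y14.1
G1 X10.0 Y16.6
G1 X4.9 Y16.0
G1 X1.1 Y12.5
G1 X0.1 Y7.4
G1 X2.3 Y2.7
G1 X6.8 Y0.2
G1 X11.9 Y0.8
G1 X15.7 Y4.3
G1 X16.7 Y9.4
M2 ; end

The solid is a regular 10-sided prism (a cylinder approximated with 10 flat sides), circumscribed radius ≈ 8.4 mm, height ≈ 22.2 mm. Slicing at Δz = 4.4 mm — 5 equal slices spanning the solid's height, so layer i sits at z = i·h/5 — gives 5 non-empty perimeters. Each is a 10-segment closed polygon; G0 lifts to the layer z and rapids to the start vertex, then G1 traces the edges.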